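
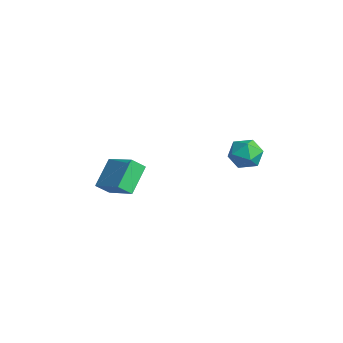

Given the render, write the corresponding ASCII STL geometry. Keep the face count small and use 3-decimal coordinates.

solid 
facet normal -0.955 -0.292 0.054
outer loop
vertex 2.876 1.496 2.358
vertex 3.133 0.63 2.216
vertex 3.081 0.958 3.069
endloop
endfacet
facet normal -0.842 0.285 0.459
outer loop
vertex 2.876 1.496 2.358
vertex 3.081 0.958 3.069
vertex 3.368 1.827 3.055
endloop
endfacet
facet normal -0.593 0.804 0.037
outer loop
vertex 2.876 1.496 2.358
vertex 3.368 1.827 3.055
vertex 3.596 2.035 2.194
endloop
endfacet
facet normal -0.553 0.548 -0.627
outer loop
vertex 2.876 1.496 2.358
vertex 3.596 2.035 2.194
vertex 3.451 1.296 1.676
endloop
endfacet
facet normal -0.776 -0.129 -0.617
outer loop
vertex 2.876 1.496 2.358
vertex 3.451 1.296 1.676
vertex 3.133 0.63 2.216
endloop
endfacet
facet normal -0.333 0.125 0.934
outer loop
vertex 3.368 1.827 3.055
vertex 3.081 0.958 3.069
vertex 3.929 1.164 3.344
endloop
endfacet
facet normal -0.517 -0.809 0.280
outer loop
vertex 3.081 0.958 3.069
vertex 3.133 0.63 2.216
vertex 3.784 0.425 2.826
endloop
endfacet
facet normal -0.228 -0.545 -0.807
outer loop
vertex 3.133 0.63 2.216
vertex 3.451 1.296 1.676
vertex 4.012 0.633 1.965
endloop
endfacet
facet normal 0.133 0.551 -0.824
outer loop
vertex 3.451 1.296 1.676
vertex 3.596 2.035 2.194
vertex 4.299 1.502 1.951
endloop
endfacet
facet normal 0.068 0.965 0.251
outer loop
vertex 3.596 2.035 2.194
vertex 3.368 1.827 3.055
vertex 4.247 1.83 2.804
endloop
endfacet
facet normal 0.553 -0.548 0.627
outer loop
vertex 4.504 0.964 2.662
vertex 3.929 1.164 3.344
vertex 3.784 0.425 2.826
endloop
endfacet
facet normal 0.593 -0.804 -0.037
outer loop
vertex 4.504 0.964 2.662
vertex 3.784 0.425 2.826
vertex 4.012 0.633 1.965
endloop
endfacet
facet normal 0.842 -0.285 -0.459
outer loop
vertex 4.504 0.964 2.662
vertex 4.012 0.633 1.965
vertex 4.299 1.502 1.951
endloop
endfacet
facet normal 0.955 0.292 -0.054
outer loop
vertex 4.504 0.964 2.662
vertex 4.299 1.502 1.951
vertex 4.247 1.83 2.804
endloop
endfacet
facet normal 0.776 0.129 0.617
outer loop
vertex 4.504 0.964 2.662
vertex 4.247 1.83 2.804
vertex 3.929 1.164 3.344
endloop
endfacet
facet normal -0.133 -0.551 0.824
outer loop
vertex 3.784 0.425 2.826
vertex 3.929 1.164 3.344
vertex 3.081 0.958 3.069
endloop
endfacet
facet normal -0.068 -0.965 -0.251
outer loop
vertex 4.012 0.633 1.965
vertex 3.784 0.425 2.826
vertex 3.133 0.63 2.216
endloop
endfacet
facet normal 0.333 -0.125 -0.934
outer loop
vertex 4.299 1.502 1.951
vertex 4.012 0.633 1.965
vertex 3.451 1.296 1.676
endloop
endfacet
facet normal 0.517 0.809 -0.280
outer loop
vertex 4.247 1.83 2.804
vertex 4.299 1.502 1.951
vertex 3.596 2.035 2.194
endloop
endfacet
facet normal 0.228 0.545 0.807
outer loop
vertex 3.929 1.164 3.344
vertex 4.247 1.83 2.804
vertex 3.368 1.827 3.055
endloop
endfacet
facet normal -0.435 0.678 0.592
outer loop
vertex -1.704 -1.669 -0.101
vertex -1.529 -1.001 -0.738
vertex -3.333 -2.012 -0.906
endloop
endfacet
facet normal -0.185 -0.711 0.678
outer loop
vertex -2.571 -3.199 -1.942
vertex -1.704 -1.669 -0.101
vertex -3.333 -2.012 -0.906
endloop
endfacet
facet normal -0.435 0.679 0.592
outer loop
vertex -3.333 -2.012 -0.906
vertex -1.529 -1.001 -0.738
vertex -3.159 -1.344 -1.544
endloop
endfacet
facet normal -0.881 -0.186 -0.435
outer loop
vertex -3.159 -1.344 -1.544
vertex -2.571 -3.199 -1.942
vertex -3.333 -2.012 -0.906
endloop
endfacet
facet normal 0.881 0.185 0.436
outer loop
vertex -1.704 -1.669 -0.101
vertex -0.767 -2.188 -1.774
vertex -1.529 -1.001 -0.738
endloop
endfacet
facet normal -0.186 -0.711 0.678
outer loop
vertex -0.941 -2.856 -1.136
vertex -1.704 -1.669 -0.101
vertex -2.571 -3.199 -1.942
endloop
endfacet
facet normal 0.881 0.186 0.435
outer loop
vertex -0.941 -2.856 -1.136
vertex -0.767 -2.188 -1.774
vertex -1.704 -1.669 -0.101
endloop
endfacet
facet normal 0.186 0.711 -0.678
outer loop
vertex -1.529 -1.001 -0.738
vertex -0.767 -2.188 -1.774
vertex -3.159 -1.344 -1.544
endloop
endfacet
facet normal -0.880 -0.185 -0.436
outer loop
vertex -2.396 -2.531 -2.579
vertex -2.571 -3.199 -1.942
vertex -3.159 -1.344 -1.544
endloop
endfacet
facet normal 0.186 0.711 -0.678
outer loop
vertex -3.159 -1.344 -1.544
vertex -0.767 -2.188 -1.774
vertex -2.396 -2.531 -2.579
endloop
endfacet
facet normal 0.435 -0.678 -0.592
outer loop
vertex -2.396 -2.531 -2.579
vertex -0.941 -2.856 -1.136
vertex -2.571 -3.199 -1.942
endloop
endfacet
facet normal 0.435 -0.679 -0.592
outer loop
vertex -0.767 -2.188 -1.774
vertex -0.941 -2.856 -1.136
vertex -2.396 -2.531 -2.579
endloop
endfacet

endsolid


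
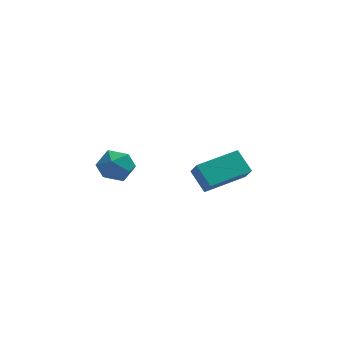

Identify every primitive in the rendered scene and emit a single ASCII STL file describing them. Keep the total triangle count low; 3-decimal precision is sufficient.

solid 
facet normal -0.896 -0.435 -0.089
outer loop
vertex 2.29 2.277 -2.993
vertex 2.108 2.8 -3.715
vertex 2.758 1.459 -3.703
endloop
endfacet
facet normal 0.199 -0.575 0.794
outer loop
vertex 4.532 2.32 -3.525
vertex 2.29 2.277 -2.993
vertex 2.758 1.459 -3.703
endloop
endfacet
facet normal -0.896 -0.435 -0.089
outer loop
vertex 2.758 1.459 -3.703
vertex 2.108 2.8 -3.715
vertex 2.576 1.982 -4.425
endloop
endfacet
facet normal 0.397 -0.693 -0.602
outer loop
vertex 2.576 1.982 -4.425
vertex 4.532 2.32 -3.525
vertex 2.758 1.459 -3.703
endloop
endfacet
facet normal -0.397 0.693 0.602
outer loop
vertex 2.29 2.277 -2.993
vertex 3.882 3.661 -3.537
vertex 2.108 2.8 -3.715
endloop
endfacet
facet normal 0.199 -0.575 0.794
outer loop
vertex 4.064 3.138 -2.815
vertex 2.29 2.277 -2.993
vertex 4.532 2.32 -3.525
endloop
endfacet
facet normal -0.397 0.693 0.602
outer loop
vertex 4.064 3.138 -2.815
vertex 3.882 3.661 -3.537
vertex 2.29 2.277 -2.993
endloop
endfacet
facet normal -0.199 0.575 -0.794
outer loop
vertex 2.108 2.8 -3.715
vertex 3.882 3.661 -3.537
vertex 2.576 1.982 -4.425
endloop
endfacet
facet normal 0.397 -0.693 -0.602
outer loop
vertex 4.35 2.843 -4.247
vertex 4.532 2.32 -3.525
vertex 2.576 1.982 -4.425
endloop
endfacet
facet normal -0.199 0.575 -0.794
outer loop
vertex 2.576 1.982 -4.425
vertex 3.882 3.661 -3.537
vertex 4.35 2.843 -4.247
endloop
endfacet
facet normal 0.896 0.435 0.089
outer loop
vertex 4.35 2.843 -4.247
vertex 4.064 3.138 -2.815
vertex 4.532 2.32 -3.525
endloop
endfacet
facet normal 0.896 0.435 0.089
outer loop
vertex 3.882 3.661 -3.537
vertex 4.064 3.138 -2.815
vertex 4.35 2.843 -4.247
endloop
endfacet
facet normal -0.208 0.885 0.416
outer loop
vertex -1.66 -1.324 0.138
vertex -1.478 -1.624 0.868
vertex -0.902 -1.277 0.417
endloop
endfacet
facet normal 0.032 0.968 -0.251
outer loop
vertex -1.66 -1.324 0.138
vertex -0.902 -1.277 0.417
vertex -1.038 -1.473 -0.357
endloop
endfacet
facet normal -0.401 0.606 -0.687
outer loop
vertex -1.66 -1.324 0.138
vertex -1.038 -1.473 -0.357
vertex -1.698 -1.941 -0.384
endloop
endfacet
facet normal -0.909 0.301 -0.290
outer loop
vertex -1.66 -1.324 0.138
vertex -1.698 -1.941 -0.384
vertex -1.97 -2.034 0.373
endloop
endfacet
facet normal -0.789 0.474 0.391
outer loop
vertex -1.66 -1.324 0.138
vertex -1.97 -2.034 0.373
vertex -1.478 -1.624 0.868
endloop
endfacet
facet normal 0.681 0.672 -0.290
outer loop
vertex -1.038 -1.473 -0.357
vertex -0.902 -1.277 0.417
vertex -0.47 -1.866 0.067
endloop
endfacet
facet normal 0.293 0.540 0.789
outer loop
vertex -0.902 -1.277 0.417
vertex -1.478 -1.624 0.868
vertex -0.742 -1.959 0.824
endloop
endfacet
facet normal -0.649 -0.128 0.750
outer loop
vertex -1.478 -1.624 0.868
vertex -1.97 -2.034 0.373
vertex -1.402 -2.427 0.797
endloop
endfacet
facet normal -0.842 -0.408 -0.353
outer loop
vertex -1.97 -2.034 0.373
vertex -1.698 -1.941 -0.384
vertex -1.538 -2.623 0.023
endloop
endfacet
facet normal -0.020 0.086 -0.996
outer loop
vertex -1.698 -1.941 -0.384
vertex -1.038 -1.473 -0.357
vertex -0.962 -2.276 -0.428
endloop
endfacet
facet normal 0.909 -0.301 0.290
outer loop
vertex -0.78 -2.576 0.302
vertex -0.47 -1.866 0.067
vertex -0.742 -1.959 0.824
endloop
endfacet
facet normal 0.401 -0.606 0.687
outer loop
vertex -0.78 -2.576 0.302
vertex -0.742 -1.959 0.824
vertex -1.402 -2.427 0.797
endloop
endfacet
facet normal -0.032 -0.968 0.251
outer loop
vertex -0.78 -2.576 0.302
vertex -1.402 -2.427 0.797
vertex -1.538 -2.623 0.023
endloop
endfacet
facet normal 0.208 -0.885 -0.416
outer loop
vertex -0.78 -2.576 0.302
vertex -1.538 -2.623 0.023
vertex -0.962 -2.276 -0.428
endloop
endfacet
facet normal 0.789 -0.474 -0.391
outer loop
vertex -0.78 -2.576 0.302
vertex -0.962 -2.276 -0.428
vertex -0.47 -1.866 0.067
endloop
endfacet
facet normal 0.842 0.408 0.353
outer loop
vertex -0.742 -1.959 0.824
vertex -0.47 -1.866 0.067
vertex -0.902 -1.277 0.417
endloop
endfacet
facet normal 0.020 -0.086 0.996
outer loop
vertex -1.402 -2.427 0.797
vertex -0.742 -1.959 0.824
vertex -1.478 -1.624 0.868
endloop
endfacet
facet normal -0.681 -0.672 0.290
outer loop
vertex -1.538 -2.623 0.023
vertex -1.402 -2.427 0.797
vertex -1.97 -2.034 0.373
endloop
endfacet
facet normal -0.293 -0.540 -0.789
outer loop
vertex -0.962 -2.276 -0.428
vertex -1.538 -2.623 0.023
vertex -1.698 -1.941 -0.384
endloop
endfacet
facet normal 0.649 0.128 -0.750
outer loop
vertex -0.47 -1.866 0.067
vertex -0.962 -2.276 -0.428
vertex -1.038 -1.473 -0.357
endloop
endfacet

endsolid


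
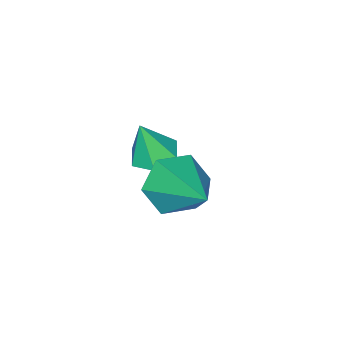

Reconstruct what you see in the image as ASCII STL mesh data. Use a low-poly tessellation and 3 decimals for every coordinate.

solid 
facet normal -0.201 0.204 -0.958
outer loop
vertex -2.069 1.095 0.127
vertex -2.492 0.744 0.141
vertex -2.57 1.273 0.27
endloop
endfacet
facet normal 0.414 0.751 0.515
outer loop
vertex -2.069 1.095 0.127
vertex -2.57 1.273 0.27
vertex -2.288 0.536 1.119
endloop
endfacet
facet normal -0.199 0.204 -0.958
outer loop
vertex -2.57 1.273 0.27
vertex -2.492 0.744 0.141
vertex -2.993 0.921 0.283
endloop
endfacet
facet normal -0.467 0.585 0.663
outer loop
vertex -2.57 1.273 0.27
vertex -2.993 0.921 0.283
vertex -2.288 0.536 1.119
endloop
endfacet
facet normal -0.200 0.202 -0.959
outer loop
vertex -2.993 0.921 0.283
vertex -2.492 0.744 0.141
vertex -2.915 0.392 0.155
endloop
endfacet
facet normal -0.794 -0.251 0.554
outer loop
vertex -2.993 0.921 0.283
vertex -2.915 0.392 0.155
vertex -2.288 0.536 1.119
endloop
endfacet
facet normal -0.200 0.202 -0.959
outer loop
vertex -2.915 0.392 0.155
vertex -2.492 0.744 0.141
vertex -2.414 0.214 0.013
endloop
endfacet
facet normal -0.244 -0.923 0.297
outer loop
vertex -2.915 0.392 0.155
vertex -2.414 0.214 0.013
vertex -2.288 0.536 1.119
endloop
endfacet
facet normal -0.200 0.202 -0.959
outer loop
vertex -2.414 0.214 0.013
vertex -2.492 0.744 0.141
vertex -1.991 0.566 -0.001
endloop
endfacet
facet normal 0.635 -0.758 0.148
outer loop
vertex -2.414 0.214 0.013
vertex -1.991 0.566 -0.001
vertex -2.288 0.536 1.119
endloop
endfacet
facet normal -0.200 0.203 -0.959
outer loop
vertex -1.991 0.566 -0.001
vertex -2.492 0.744 0.141
vertex -2.069 1.095 0.127
endloop
endfacet
facet normal 0.963 0.080 0.257
outer loop
vertex -1.991 0.566 -0.001
vertex -2.069 1.095 0.127
vertex -2.288 0.536 1.119
endloop
endfacet
facet normal -0.358 -0.779 -0.516
outer loop
vertex -0.645 1.952 1.288
vertex -1.264 2.304 1.186
vertex -0.728 2.373 0.71
endloop
endfacet
facet normal 0.993 0.082 -0.083
outer loop
vertex -0.645 1.952 1.288
vertex -0.728 2.373 0.71
vertex -0.716 3.496 1.974
endloop
endfacet
facet normal -0.358 -0.778 -0.516
outer loop
vertex -0.728 2.373 0.71
vertex -1.264 2.304 1.186
vertex -1.347 2.726 0.607
endloop
endfacet
facet normal 0.472 0.657 -0.588
outer loop
vertex -0.728 2.373 0.71
vertex -1.347 2.726 0.607
vertex -0.716 3.496 1.974
endloop
endfacet
facet normal -0.358 -0.778 -0.516
outer loop
vertex -1.347 2.726 0.607
vertex -1.264 2.304 1.186
vertex -1.883 2.657 1.083
endloop
endfacet
facet normal -0.387 0.868 -0.310
outer loop
vertex -1.347 2.726 0.607
vertex -1.883 2.657 1.083
vertex -0.716 3.496 1.974
endloop
endfacet
facet normal -0.358 -0.778 -0.516
outer loop
vertex -1.883 2.657 1.083
vertex -1.264 2.304 1.186
vertex -1.8 2.236 1.661
endloop
endfacet
facet normal -0.723 0.505 0.472
outer loop
vertex -1.883 2.657 1.083
vertex -1.8 2.236 1.661
vertex -0.716 3.496 1.974
endloop
endfacet
facet normal -0.358 -0.778 -0.516
outer loop
vertex -1.8 2.236 1.661
vertex -1.264 2.304 1.186
vertex -1.181 1.883 1.764
endloop
endfacet
facet normal -0.202 -0.069 0.977
outer loop
vertex -1.8 2.236 1.661
vertex -1.181 1.883 1.764
vertex -0.716 3.496 1.974
endloop
endfacet
facet normal -0.358 -0.779 -0.516
outer loop
vertex -1.181 1.883 1.764
vertex -1.264 2.304 1.186
vertex -0.645 1.952 1.288
endloop
endfacet
facet normal 0.657 -0.281 0.699
outer loop
vertex -1.181 1.883 1.764
vertex -0.645 1.952 1.288
vertex -0.716 3.496 1.974
endloop
endfacet

endsolid


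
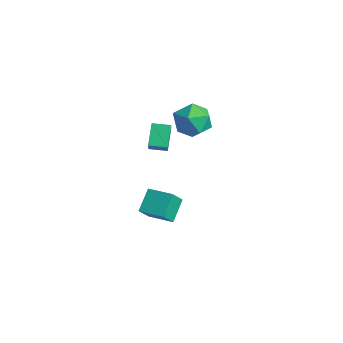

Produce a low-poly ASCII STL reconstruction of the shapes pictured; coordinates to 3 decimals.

solid 
facet normal -0.551 0.489 0.676
outer loop
vertex -2.582 -3.164 3.526
vertex -2.002 -2.392 3.441
vertex -3.367 -2.683 2.539
endloop
endfacet
facet normal -0.599 -0.796 0.088
outer loop
vertex -2.618 -3.348 1.619
vertex -2.582 -3.164 3.526
vertex -3.367 -2.683 2.539
endloop
endfacet
facet normal -0.551 0.489 0.676
outer loop
vertex -3.367 -2.683 2.539
vertex -2.002 -2.392 3.441
vertex -2.787 -1.911 2.454
endloop
endfacet
facet normal -0.582 0.356 -0.731
outer loop
vertex -2.787 -1.911 2.454
vertex -2.618 -3.348 1.619
vertex -3.367 -2.683 2.539
endloop
endfacet
facet normal 0.582 -0.356 0.731
outer loop
vertex -2.582 -3.164 3.526
vertex -1.253 -3.057 2.521
vertex -2.002 -2.392 3.441
endloop
endfacet
facet normal -0.599 -0.796 0.088
outer loop
vertex -1.833 -3.829 2.606
vertex -2.582 -3.164 3.526
vertex -2.618 -3.348 1.619
endloop
endfacet
facet normal 0.582 -0.356 0.731
outer loop
vertex -1.833 -3.829 2.606
vertex -1.253 -3.057 2.521
vertex -2.582 -3.164 3.526
endloop
endfacet
facet normal 0.599 0.796 -0.088
outer loop
vertex -2.002 -2.392 3.441
vertex -1.253 -3.057 2.521
vertex -2.787 -1.911 2.454
endloop
endfacet
facet normal -0.582 0.356 -0.731
outer loop
vertex -2.038 -2.576 1.534
vertex -2.618 -3.348 1.619
vertex -2.787 -1.911 2.454
endloop
endfacet
facet normal 0.599 0.796 -0.088
outer loop
vertex -2.787 -1.911 2.454
vertex -1.253 -3.057 2.521
vertex -2.038 -2.576 1.534
endloop
endfacet
facet normal 0.551 -0.489 -0.676
outer loop
vertex -2.038 -2.576 1.534
vertex -1.833 -3.829 2.606
vertex -2.618 -3.348 1.619
endloop
endfacet
facet normal 0.551 -0.489 -0.676
outer loop
vertex -1.253 -3.057 2.521
vertex -1.833 -3.829 2.606
vertex -2.038 -2.576 1.534
endloop
endfacet
facet normal -0.874 -0.476 -0.098
outer loop
vertex -3.631 -3.362 -3.998
vertex -4.261 -2.4 -3.051
vertex -3.954 -2.556 -5.032
endloop
endfacet
facet normal 0.424 -0.645 -0.636
outer loop
vertex -2.679 -1.86 -4.889
vertex -3.631 -3.362 -3.998
vertex -3.954 -2.556 -5.032
endloop
endfacet
facet normal -0.874 -0.477 -0.098
outer loop
vertex -3.954 -2.556 -5.032
vertex -4.261 -2.4 -3.051
vertex -4.585 -1.594 -4.085
endloop
endfacet
facet normal -0.240 0.597 -0.766
outer loop
vertex -4.585 -1.594 -4.085
vertex -2.679 -1.86 -4.889
vertex -3.954 -2.556 -5.032
endloop
endfacet
facet normal 0.240 -0.597 0.766
outer loop
vertex -3.631 -3.362 -3.998
vertex -2.986 -1.704 -2.908
vertex -4.261 -2.4 -3.051
endloop
endfacet
facet normal 0.423 -0.645 -0.636
outer loop
vertex -2.355 -2.666 -3.855
vertex -3.631 -3.362 -3.998
vertex -2.679 -1.86 -4.889
endloop
endfacet
facet normal 0.240 -0.597 0.766
outer loop
vertex -2.355 -2.666 -3.855
vertex -2.986 -1.704 -2.908
vertex -3.631 -3.362 -3.998
endloop
endfacet
facet normal -0.424 0.645 0.636
outer loop
vertex -4.261 -2.4 -3.051
vertex -2.986 -1.704 -2.908
vertex -4.585 -1.594 -4.085
endloop
endfacet
facet normal -0.240 0.597 -0.766
outer loop
vertex -3.309 -0.898 -3.942
vertex -2.679 -1.86 -4.889
vertex -4.585 -1.594 -4.085
endloop
endfacet
facet normal -0.423 0.646 0.636
outer loop
vertex -4.585 -1.594 -4.085
vertex -2.986 -1.704 -2.908
vertex -3.309 -0.898 -3.942
endloop
endfacet
facet normal 0.874 0.476 0.097
outer loop
vertex -3.309 -0.898 -3.942
vertex -2.355 -2.666 -3.855
vertex -2.679 -1.86 -4.889
endloop
endfacet
facet normal 0.874 0.476 0.098
outer loop
vertex -2.986 -1.704 -2.908
vertex -2.355 -2.666 -3.855
vertex -3.309 -0.898 -3.942
endloop
endfacet
facet normal -0.591 0.536 0.602
outer loop
vertex -3.602 0.761 2.41
vertex -4.425 -0.064 2.337
vertex -3.617 -0.118 3.178
endloop
endfacet
facet normal 0.098 0.654 0.750
outer loop
vertex -3.602 0.761 2.41
vertex -3.617 -0.118 3.178
vertex -2.604 0.247 2.728
endloop
endfacet
facet normal 0.412 0.897 0.158
outer loop
vertex -3.602 0.761 2.41
vertex -2.604 0.247 2.728
vertex -2.785 0.527 1.61
endloop
endfacet
facet normal -0.082 0.931 -0.356
outer loop
vertex -3.602 0.761 2.41
vertex -2.785 0.527 1.61
vertex -3.911 0.335 1.368
endloop
endfacet
facet normal -0.702 0.708 -0.081
outer loop
vertex -3.602 0.761 2.41
vertex -3.911 0.335 1.368
vertex -4.425 -0.064 2.337
endloop
endfacet
facet normal 0.397 0.028 0.917
outer loop
vertex -2.604 0.247 2.728
vertex -3.617 -0.118 3.178
vertex -2.809 -0.895 2.852
endloop
endfacet
facet normal -0.717 -0.162 0.678
outer loop
vertex -3.617 -0.118 3.178
vertex -4.425 -0.064 2.337
vertex -3.935 -1.087 2.61
endloop
endfacet
facet normal -0.896 0.114 -0.428
outer loop
vertex -4.425 -0.064 2.337
vertex -3.911 0.335 1.368
vertex -4.116 -0.807 1.492
endloop
endfacet
facet normal 0.106 0.477 -0.873
outer loop
vertex -3.911 0.335 1.368
vertex -2.785 0.527 1.61
vertex -3.103 -0.442 1.042
endloop
endfacet
facet normal 0.905 0.423 -0.041
outer loop
vertex -2.785 0.527 1.61
vertex -2.604 0.247 2.728
vertex -2.295 -0.496 1.883
endloop
endfacet
facet normal 0.082 -0.931 0.356
outer loop
vertex -3.118 -1.321 1.81
vertex -2.809 -0.895 2.852
vertex -3.935 -1.087 2.61
endloop
endfacet
facet normal -0.412 -0.897 -0.158
outer loop
vertex -3.118 -1.321 1.81
vertex -3.935 -1.087 2.61
vertex -4.116 -0.807 1.492
endloop
endfacet
facet normal -0.098 -0.654 -0.750
outer loop
vertex -3.118 -1.321 1.81
vertex -4.116 -0.807 1.492
vertex -3.103 -0.442 1.042
endloop
endfacet
facet normal 0.591 -0.536 -0.602
outer loop
vertex -3.118 -1.321 1.81
vertex -3.103 -0.442 1.042
vertex -2.295 -0.496 1.883
endloop
endfacet
facet normal 0.702 -0.708 0.081
outer loop
vertex -3.118 -1.321 1.81
vertex -2.295 -0.496 1.883
vertex -2.809 -0.895 2.852
endloop
endfacet
facet normal -0.106 -0.477 0.873
outer loop
vertex -3.935 -1.087 2.61
vertex -2.809 -0.895 2.852
vertex -3.617 -0.118 3.178
endloop
endfacet
facet normal -0.905 -0.423 0.041
outer loop
vertex -4.116 -0.807 1.492
vertex -3.935 -1.087 2.61
vertex -4.425 -0.064 2.337
endloop
endfacet
facet normal -0.397 -0.028 -0.917
outer loop
vertex -3.103 -0.442 1.042
vertex -4.116 -0.807 1.492
vertex -3.911 0.335 1.368
endloop
endfacet
facet normal 0.717 0.162 -0.678
outer loop
vertex -2.295 -0.496 1.883
vertex -3.103 -0.442 1.042
vertex -2.785 0.527 1.61
endloop
endfacet
facet normal 0.896 -0.114 0.428
outer loop
vertex -2.809 -0.895 2.852
vertex -2.295 -0.496 1.883
vertex -2.604 0.247 2.728
endloop
endfacet

endsolid


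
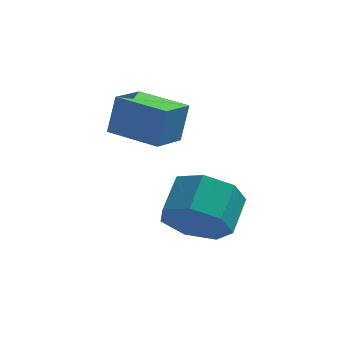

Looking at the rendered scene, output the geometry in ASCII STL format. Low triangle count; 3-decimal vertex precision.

solid 
facet normal -0.202 -0.843 -0.498
outer loop
vertex 2.981 -1.079 -2.775
vertex 2.477 -1.414 -2.004
vertex 2.152 -0.887 -2.764
endloop
endfacet
facet normal 0.102 0.489 -0.867
outer loop
vertex 2.981 -1.079 -2.775
vertex 2.152 -0.887 -2.764
vertex 3.226 -0.05 -2.166
endloop
endfacet
facet normal 0.101 0.489 -0.866
outer loop
vertex 3.226 -0.05 -2.166
vertex 2.152 -0.887 -2.764
vertex 2.398 0.141 -2.155
endloop
endfacet
facet normal 0.201 0.843 0.499
outer loop
vertex 3.226 -0.05 -2.166
vertex 2.398 0.141 -2.155
vertex 2.723 -0.386 -1.396
endloop
endfacet
facet normal -0.201 -0.843 -0.499
outer loop
vertex 2.152 -0.887 -2.764
vertex 2.477 -1.414 -2.004
vertex 1.569 -1.093 -2.181
endloop
endfacet
facet normal -0.699 0.481 -0.529
outer loop
vertex 2.152 -0.887 -2.764
vertex 1.569 -1.093 -2.181
vertex 2.398 0.141 -2.155
endloop
endfacet
facet normal -0.698 0.480 -0.531
outer loop
vertex 2.398 0.141 -2.155
vertex 1.569 -1.093 -2.181
vertex 1.814 -0.064 -1.572
endloop
endfacet
facet normal 0.202 0.843 0.499
outer loop
vertex 2.398 0.141 -2.155
vertex 1.814 -0.064 -1.572
vertex 2.723 -0.386 -1.396
endloop
endfacet
facet normal -0.201 -0.843 -0.499
outer loop
vertex 1.569 -1.093 -2.181
vertex 2.477 -1.414 -2.004
vertex 1.669 -1.541 -1.465
endloop
endfacet
facet normal -0.973 0.110 0.205
outer loop
vertex 1.569 -1.093 -2.181
vertex 1.669 -1.541 -1.465
vertex 1.814 -0.064 -1.572
endloop
endfacet
facet normal -0.973 0.110 0.205
outer loop
vertex 1.814 -0.064 -1.572
vertex 1.669 -1.541 -1.465
vertex 1.914 -0.512 -0.856
endloop
endfacet
facet normal 0.202 0.843 0.499
outer loop
vertex 1.814 -0.064 -1.572
vertex 1.914 -0.512 -0.856
vertex 2.723 -0.386 -1.396
endloop
endfacet
facet normal -0.200 -0.843 -0.499
outer loop
vertex 1.669 -1.541 -1.465
vertex 2.477 -1.414 -2.004
vertex 2.378 -1.893 -1.155
endloop
endfacet
facet normal -0.514 -0.343 0.786
outer loop
vertex 1.669 -1.541 -1.465
vertex 2.378 -1.893 -1.155
vertex 1.914 -0.512 -0.856
endloop
endfacet
facet normal -0.514 -0.343 0.786
outer loop
vertex 1.914 -0.512 -0.856
vertex 2.378 -1.893 -1.155
vertex 2.623 -0.864 -0.546
endloop
endfacet
facet normal 0.201 0.844 0.498
outer loop
vertex 1.914 -0.512 -0.856
vertex 2.623 -0.864 -0.546
vertex 2.723 -0.386 -1.396
endloop
endfacet
facet normal -0.201 -0.843 -0.499
outer loop
vertex 2.378 -1.893 -1.155
vertex 2.477 -1.414 -2.004
vertex 3.162 -1.885 -1.485
endloop
endfacet
facet normal 0.332 -0.538 0.775
outer loop
vertex 2.378 -1.893 -1.155
vertex 3.162 -1.885 -1.485
vertex 2.623 -0.864 -0.546
endloop
endfacet
facet normal 0.332 -0.538 0.775
outer loop
vertex 2.623 -0.864 -0.546
vertex 3.162 -1.885 -1.485
vertex 3.407 -0.856 -0.876
endloop
endfacet
facet normal 0.201 0.844 0.498
outer loop
vertex 2.623 -0.864 -0.546
vertex 3.407 -0.856 -0.876
vertex 2.723 -0.386 -1.396
endloop
endfacet
facet normal -0.202 -0.843 -0.498
outer loop
vertex 3.162 -1.885 -1.485
vertex 2.477 -1.414 -2.004
vertex 3.43 -1.523 -2.206
endloop
endfacet
facet normal 0.927 -0.328 0.180
outer loop
vertex 3.162 -1.885 -1.485
vertex 3.43 -1.523 -2.206
vertex 3.407 -0.856 -0.876
endloop
endfacet
facet normal 0.927 -0.329 0.181
outer loop
vertex 3.407 -0.856 -0.876
vertex 3.43 -1.523 -2.206
vertex 3.676 -0.494 -1.597
endloop
endfacet
facet normal 0.201 0.843 0.498
outer loop
vertex 3.407 -0.856 -0.876
vertex 3.676 -0.494 -1.597
vertex 2.723 -0.386 -1.396
endloop
endfacet
facet normal -0.202 -0.843 -0.498
outer loop
vertex 3.43 -1.523 -2.206
vertex 2.477 -1.414 -2.004
vertex 2.981 -1.079 -2.775
endloop
endfacet
facet normal 0.825 0.129 -0.551
outer loop
vertex 3.43 -1.523 -2.206
vertex 2.981 -1.079 -2.775
vertex 3.676 -0.494 -1.597
endloop
endfacet
facet normal 0.824 0.130 -0.551
outer loop
vertex 3.676 -0.494 -1.597
vertex 2.981 -1.079 -2.775
vertex 3.226 -0.05 -2.166
endloop
endfacet
facet normal 0.201 0.843 0.499
outer loop
vertex 3.676 -0.494 -1.597
vertex 3.226 -0.05 -2.166
vertex 2.723 -0.386 -1.396
endloop
endfacet
facet normal -0.894 0.445 0.053
outer loop
vertex 0.263 0.357 1.475
vertex 0.743 1.357 1.173
vertex 0.069 0.104 0.328
endloop
endfacet
facet normal -0.418 -0.870 0.263
outer loop
vertex 1.437 -0.577 0.247
vertex 0.263 0.357 1.475
vertex 0.069 0.104 0.328
endloop
endfacet
facet normal -0.894 0.445 0.053
outer loop
vertex 0.069 0.104 0.328
vertex 0.743 1.357 1.173
vertex 0.549 1.104 0.026
endloop
endfacet
facet normal -0.163 -0.213 -0.963
outer loop
vertex 0.549 1.104 0.026
vertex 1.437 -0.577 0.247
vertex 0.069 0.104 0.328
endloop
endfacet
facet normal 0.163 0.213 0.963
outer loop
vertex 0.263 0.357 1.475
vertex 2.111 0.676 1.092
vertex 0.743 1.357 1.173
endloop
endfacet
facet normal -0.418 -0.870 0.263
outer loop
vertex 1.631 -0.324 1.394
vertex 0.263 0.357 1.475
vertex 1.437 -0.577 0.247
endloop
endfacet
facet normal 0.163 0.213 0.963
outer loop
vertex 1.631 -0.324 1.394
vertex 2.111 0.676 1.092
vertex 0.263 0.357 1.475
endloop
endfacet
facet normal 0.418 0.870 -0.263
outer loop
vertex 0.743 1.357 1.173
vertex 2.111 0.676 1.092
vertex 0.549 1.104 0.026
endloop
endfacet
facet normal -0.163 -0.213 -0.963
outer loop
vertex 1.917 0.423 -0.055
vertex 1.437 -0.577 0.247
vertex 0.549 1.104 0.026
endloop
endfacet
facet normal 0.418 0.870 -0.263
outer loop
vertex 0.549 1.104 0.026
vertex 2.111 0.676 1.092
vertex 1.917 0.423 -0.055
endloop
endfacet
facet normal 0.894 -0.445 -0.053
outer loop
vertex 1.917 0.423 -0.055
vertex 1.631 -0.324 1.394
vertex 1.437 -0.577 0.247
endloop
endfacet
facet normal 0.894 -0.445 -0.053
outer loop
vertex 2.111 0.676 1.092
vertex 1.631 -0.324 1.394
vertex 1.917 0.423 -0.055
endloop
endfacet

endsolid


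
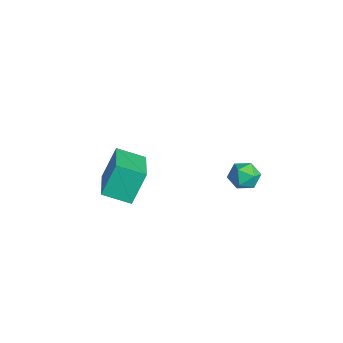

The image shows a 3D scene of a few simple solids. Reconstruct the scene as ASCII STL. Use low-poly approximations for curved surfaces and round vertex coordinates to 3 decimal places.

solid 
facet normal -0.776 0.285 -0.563
outer loop
vertex -2.852 4.205 0.966
vertex -3.213 3.67 1.193
vertex -3.237 4.266 1.528
endloop
endfacet
facet normal -0.389 0.849 -0.359
outer loop
vertex -2.852 4.205 0.966
vertex -3.237 4.266 1.528
vertex -2.613 4.544 1.509
endloop
endfacet
facet normal 0.278 0.755 -0.594
outer loop
vertex -2.852 4.205 0.966
vertex -2.613 4.544 1.509
vertex -2.203 4.121 1.163
endloop
endfacet
facet normal 0.304 0.132 -0.944
outer loop
vertex -2.852 4.205 0.966
vertex -2.203 4.121 1.163
vertex -2.574 3.581 0.968
endloop
endfacet
facet normal -0.347 -0.158 -0.924
outer loop
vertex -2.852 4.205 0.966
vertex -2.574 3.581 0.968
vertex -3.213 3.67 1.193
endloop
endfacet
facet normal -0.371 0.858 0.355
outer loop
vertex -2.613 4.544 1.509
vertex -3.237 4.266 1.528
vertex -2.826 4.219 2.072
endloop
endfacet
facet normal -0.998 -0.054 0.024
outer loop
vertex -3.237 4.266 1.528
vertex -3.213 3.67 1.193
vertex -3.197 3.679 1.877
endloop
endfacet
facet normal -0.304 -0.771 -0.560
outer loop
vertex -3.213 3.67 1.193
vertex -2.574 3.581 0.968
vertex -2.787 3.256 1.531
endloop
endfacet
facet normal 0.748 -0.301 -0.591
outer loop
vertex -2.574 3.581 0.968
vertex -2.203 4.121 1.163
vertex -2.163 3.534 1.512
endloop
endfacet
facet normal 0.707 0.707 -0.026
outer loop
vertex -2.203 4.121 1.163
vertex -2.613 4.544 1.509
vertex -2.187 4.13 1.847
endloop
endfacet
facet normal -0.304 -0.132 0.944
outer loop
vertex -2.548 3.595 2.074
vertex -2.826 4.219 2.072
vertex -3.197 3.679 1.877
endloop
endfacet
facet normal -0.278 -0.755 0.594
outer loop
vertex -2.548 3.595 2.074
vertex -3.197 3.679 1.877
vertex -2.787 3.256 1.531
endloop
endfacet
facet normal 0.389 -0.849 0.359
outer loop
vertex -2.548 3.595 2.074
vertex -2.787 3.256 1.531
vertex -2.163 3.534 1.512
endloop
endfacet
facet normal 0.776 -0.285 0.563
outer loop
vertex -2.548 3.595 2.074
vertex -2.163 3.534 1.512
vertex -2.187 4.13 1.847
endloop
endfacet
facet normal 0.347 0.158 0.924
outer loop
vertex -2.548 3.595 2.074
vertex -2.187 4.13 1.847
vertex -2.826 4.219 2.072
endloop
endfacet
facet normal -0.748 0.301 0.591
outer loop
vertex -3.197 3.679 1.877
vertex -2.826 4.219 2.072
vertex -3.237 4.266 1.528
endloop
endfacet
facet normal -0.707 -0.707 0.026
outer loop
vertex -2.787 3.256 1.531
vertex -3.197 3.679 1.877
vertex -3.213 3.67 1.193
endloop
endfacet
facet normal 0.371 -0.858 -0.355
outer loop
vertex -2.163 3.534 1.512
vertex -2.787 3.256 1.531
vertex -2.574 3.581 0.968
endloop
endfacet
facet normal 0.998 0.054 -0.024
outer loop
vertex -2.187 4.13 1.847
vertex -2.163 3.534 1.512
vertex -2.203 4.121 1.163
endloop
endfacet
facet normal 0.304 0.771 0.560
outer loop
vertex -2.826 4.219 2.072
vertex -2.187 4.13 1.847
vertex -2.613 4.544 1.509
endloop
endfacet
facet normal -0.909 0.248 -0.335
outer loop
vertex -4.64 -0.48 2.65
vertex -4.203 0.541 2.22
vertex -4.353 -1.133 1.387
endloop
endfacet
facet normal -0.367 -0.858 0.360
outer loop
vertex -2.417 -1.661 2.1
vertex -4.64 -0.48 2.65
vertex -4.353 -1.133 1.387
endloop
endfacet
facet normal -0.909 0.248 -0.335
outer loop
vertex -4.353 -1.133 1.387
vertex -4.203 0.541 2.22
vertex -3.917 -0.113 0.958
endloop
endfacet
facet normal 0.198 -0.451 -0.871
outer loop
vertex -3.917 -0.113 0.958
vertex -2.417 -1.661 2.1
vertex -4.353 -1.133 1.387
endloop
endfacet
facet normal -0.198 0.451 0.870
outer loop
vertex -4.64 -0.48 2.65
vertex -2.267 0.013 2.933
vertex -4.203 0.541 2.22
endloop
endfacet
facet normal -0.366 -0.858 0.361
outer loop
vertex -2.703 -1.007 3.362
vertex -4.64 -0.48 2.65
vertex -2.417 -1.661 2.1
endloop
endfacet
facet normal -0.197 0.451 0.871
outer loop
vertex -2.703 -1.007 3.362
vertex -2.267 0.013 2.933
vertex -4.64 -0.48 2.65
endloop
endfacet
facet normal 0.367 0.857 -0.361
outer loop
vertex -4.203 0.541 2.22
vertex -2.267 0.013 2.933
vertex -3.917 -0.113 0.958
endloop
endfacet
facet normal 0.197 -0.451 -0.870
outer loop
vertex -1.98 -0.64 1.67
vertex -2.417 -1.661 2.1
vertex -3.917 -0.113 0.958
endloop
endfacet
facet normal 0.366 0.858 -0.360
outer loop
vertex -3.917 -0.113 0.958
vertex -2.267 0.013 2.933
vertex -1.98 -0.64 1.67
endloop
endfacet
facet normal 0.909 -0.248 0.335
outer loop
vertex -1.98 -0.64 1.67
vertex -2.703 -1.007 3.362
vertex -2.417 -1.661 2.1
endloop
endfacet
facet normal 0.909 -0.248 0.335
outer loop
vertex -2.267 0.013 2.933
vertex -2.703 -1.007 3.362
vertex -1.98 -0.64 1.67
endloop
endfacet

endsolid


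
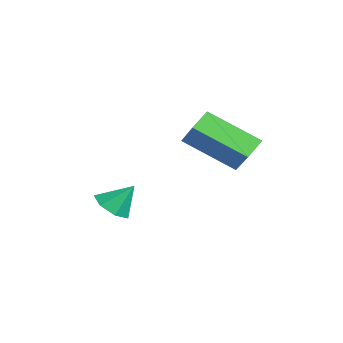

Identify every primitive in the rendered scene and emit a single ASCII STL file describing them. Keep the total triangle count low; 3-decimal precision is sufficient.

solid 
facet normal -0.427 -0.738 0.523
outer loop
vertex 0.892 -1.343 0.348
vertex 0.117 -1.471 -0.465
vertex 1.422 -1.942 -0.064
endloop
endfacet
facet normal 0.686 0.113 0.719
outer loop
vertex 2.263 -0.489 -1.095
vertex 0.892 -1.343 0.348
vertex 1.422 -1.942 -0.064
endloop
endfacet
facet normal -0.427 -0.737 0.524
outer loop
vertex 1.422 -1.942 -0.064
vertex 0.117 -1.471 -0.465
vertex 0.647 -2.07 -0.876
endloop
endfacet
facet normal 0.589 -0.666 -0.458
outer loop
vertex 0.647 -2.07 -0.876
vertex 2.263 -0.489 -1.095
vertex 1.422 -1.942 -0.064
endloop
endfacet
facet normal -0.590 0.666 0.457
outer loop
vertex 0.892 -1.343 0.348
vertex 0.958 -0.018 -1.496
vertex 0.117 -1.471 -0.465
endloop
endfacet
facet normal 0.686 0.114 0.719
outer loop
vertex 1.733 0.11 -0.684
vertex 0.892 -1.343 0.348
vertex 2.263 -0.489 -1.095
endloop
endfacet
facet normal -0.589 0.666 0.457
outer loop
vertex 1.733 0.11 -0.684
vertex 0.958 -0.018 -1.496
vertex 0.892 -1.343 0.348
endloop
endfacet
facet normal -0.686 -0.113 -0.719
outer loop
vertex 0.117 -1.471 -0.465
vertex 0.958 -0.018 -1.496
vertex 0.647 -2.07 -0.876
endloop
endfacet
facet normal 0.590 -0.666 -0.457
outer loop
vertex 1.488 -0.617 -1.908
vertex 2.263 -0.489 -1.095
vertex 0.647 -2.07 -0.876
endloop
endfacet
facet normal -0.686 -0.113 -0.718
outer loop
vertex 0.647 -2.07 -0.876
vertex 0.958 -0.018 -1.496
vertex 1.488 -0.617 -1.908
endloop
endfacet
facet normal 0.427 0.737 -0.523
outer loop
vertex 1.488 -0.617 -1.908
vertex 1.733 0.11 -0.684
vertex 2.263 -0.489 -1.095
endloop
endfacet
facet normal 0.427 0.738 -0.523
outer loop
vertex 0.958 -0.018 -1.496
vertex 1.733 0.11 -0.684
vertex 1.488 -0.617 -1.908
endloop
endfacet
facet normal -0.179 -0.594 -0.784
outer loop
vertex -0.822 -3.79 -4.442
vertex -1.53 -3.713 -4.339
vertex -1.089 -3.312 -4.743
endloop
endfacet
facet normal 0.857 0.513 0.055
outer loop
vertex -0.822 -3.79 -4.442
vertex -1.089 -3.312 -4.743
vertex -1.33 -3.047 -3.461
endloop
endfacet
facet normal -0.178 -0.594 -0.784
outer loop
vertex -1.089 -3.312 -4.743
vertex -1.53 -3.713 -4.339
vertex -1.689 -3.136 -4.74
endloop
endfacet
facet normal 0.278 0.950 -0.144
outer loop
vertex -1.089 -3.312 -4.743
vertex -1.689 -3.136 -4.74
vertex -1.33 -3.047 -3.461
endloop
endfacet
facet normal -0.179 -0.594 -0.784
outer loop
vertex -1.689 -3.136 -4.74
vertex -1.53 -3.713 -4.339
vertex -2.169 -3.394 -4.435
endloop
endfacet
facet normal -0.442 0.895 0.062
outer loop
vertex -1.689 -3.136 -4.74
vertex -2.169 -3.394 -4.435
vertex -1.33 -3.047 -3.461
endloop
endfacet
facet normal -0.178 -0.593 -0.785
outer loop
vertex -2.169 -3.394 -4.435
vertex -1.53 -3.713 -4.339
vertex -2.168 -3.893 -4.058
endloop
endfacet
facet normal -0.762 0.389 0.518
outer loop
vertex -2.169 -3.394 -4.435
vertex -2.168 -3.893 -4.058
vertex -1.33 -3.047 -3.461
endloop
endfacet
facet normal -0.177 -0.595 -0.784
outer loop
vertex -2.168 -3.893 -4.058
vertex -1.53 -3.713 -4.339
vertex -1.687 -4.255 -3.892
endloop
endfacet
facet normal -0.441 -0.183 0.879
outer loop
vertex -2.168 -3.893 -4.058
vertex -1.687 -4.255 -3.892
vertex -1.33 -3.047 -3.461
endloop
endfacet
facet normal -0.179 -0.594 -0.784
outer loop
vertex -1.687 -4.255 -3.892
vertex -1.53 -3.713 -4.339
vertex -1.088 -4.209 -4.064
endloop
endfacet
facet normal 0.281 -0.395 0.874
outer loop
vertex -1.687 -4.255 -3.892
vertex -1.088 -4.209 -4.064
vertex -1.33 -3.047 -3.461
endloop
endfacet
facet normal -0.179 -0.594 -0.784
outer loop
vertex -1.088 -4.209 -4.064
vertex -1.53 -3.713 -4.339
vertex -0.822 -3.79 -4.442
endloop
endfacet
facet normal 0.857 -0.085 0.508
outer loop
vertex -1.088 -4.209 -4.064
vertex -0.822 -3.79 -4.442
vertex -1.33 -3.047 -3.461
endloop
endfacet

endsolid


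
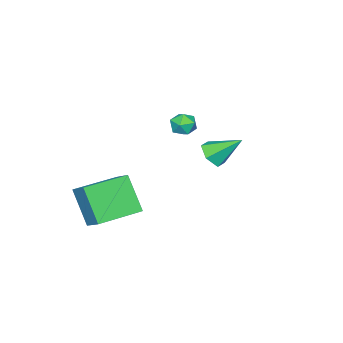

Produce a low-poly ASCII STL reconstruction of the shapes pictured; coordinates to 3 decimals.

solid 
facet normal -0.595 0.782 0.187
outer loop
vertex -3.726 -3.125 1.335
vertex -3.904 -3.406 1.944
vertex -3.357 -2.98 1.905
endloop
endfacet
facet normal -0.042 0.974 -0.221
outer loop
vertex -3.726 -3.125 1.335
vertex -3.357 -2.98 1.905
vertex -3.033 -3.102 1.304
endloop
endfacet
facet normal -0.056 0.579 -0.813
outer loop
vertex -3.726 -3.125 1.335
vertex -3.033 -3.102 1.304
vertex -3.379 -3.603 0.971
endloop
endfacet
facet normal -0.618 0.140 -0.773
outer loop
vertex -3.726 -3.125 1.335
vertex -3.379 -3.603 0.971
vertex -3.917 -3.791 1.367
endloop
endfacet
facet normal -0.951 0.265 -0.156
outer loop
vertex -3.726 -3.125 1.335
vertex -3.917 -3.791 1.367
vertex -3.904 -3.406 1.944
endloop
endfacet
facet normal 0.558 0.819 0.134
outer loop
vertex -3.033 -3.102 1.304
vertex -3.357 -2.98 1.905
vertex -2.783 -3.369 1.893
endloop
endfacet
facet normal -0.338 0.507 0.793
outer loop
vertex -3.357 -2.98 1.905
vertex -3.904 -3.406 1.944
vertex -3.321 -3.557 2.289
endloop
endfacet
facet normal -0.914 -0.328 0.239
outer loop
vertex -3.904 -3.406 1.944
vertex -3.917 -3.791 1.367
vertex -3.667 -4.058 1.956
endloop
endfacet
facet normal -0.375 -0.530 -0.761
outer loop
vertex -3.917 -3.791 1.367
vertex -3.379 -3.603 0.971
vertex -3.343 -4.18 1.355
endloop
endfacet
facet normal 0.535 0.179 -0.826
outer loop
vertex -3.379 -3.603 0.971
vertex -3.033 -3.102 1.304
vertex -2.796 -3.754 1.316
endloop
endfacet
facet normal 0.618 -0.140 0.773
outer loop
vertex -2.974 -4.035 1.925
vertex -2.783 -3.369 1.893
vertex -3.321 -3.557 2.289
endloop
endfacet
facet normal 0.056 -0.579 0.813
outer loop
vertex -2.974 -4.035 1.925
vertex -3.321 -3.557 2.289
vertex -3.667 -4.058 1.956
endloop
endfacet
facet normal 0.042 -0.974 0.221
outer loop
vertex -2.974 -4.035 1.925
vertex -3.667 -4.058 1.956
vertex -3.343 -4.18 1.355
endloop
endfacet
facet normal 0.595 -0.782 -0.187
outer loop
vertex -2.974 -4.035 1.925
vertex -3.343 -4.18 1.355
vertex -2.796 -3.754 1.316
endloop
endfacet
facet normal 0.951 -0.265 0.156
outer loop
vertex -2.974 -4.035 1.925
vertex -2.796 -3.754 1.316
vertex -2.783 -3.369 1.893
endloop
endfacet
facet normal 0.375 0.530 0.761
outer loop
vertex -3.321 -3.557 2.289
vertex -2.783 -3.369 1.893
vertex -3.357 -2.98 1.905
endloop
endfacet
facet normal -0.535 -0.179 0.826
outer loop
vertex -3.667 -4.058 1.956
vertex -3.321 -3.557 2.289
vertex -3.904 -3.406 1.944
endloop
endfacet
facet normal -0.558 -0.819 -0.134
outer loop
vertex -3.343 -4.18 1.355
vertex -3.667 -4.058 1.956
vertex -3.917 -3.791 1.367
endloop
endfacet
facet normal 0.338 -0.507 -0.793
outer loop
vertex -2.796 -3.754 1.316
vertex -3.343 -4.18 1.355
vertex -3.379 -3.603 0.971
endloop
endfacet
facet normal 0.914 0.328 -0.239
outer loop
vertex -2.783 -3.369 1.893
vertex -2.796 -3.754 1.316
vertex -3.033 -3.102 1.304
endloop
endfacet
facet normal 0.295 -0.709 -0.640
outer loop
vertex 0.691 1.057 2.601
vertex 0.322 0.549 2.994
vertex -0.016 0.907 2.442
endloop
endfacet
facet normal -0.090 0.892 -0.443
outer loop
vertex 0.691 1.057 2.601
vertex -0.016 0.907 2.442
vertex -0.142 1.671 4.006
endloop
endfacet
facet normal 0.294 -0.710 -0.640
outer loop
vertex -0.016 0.907 2.442
vertex 0.322 0.549 2.994
vertex -0.385 0.4 2.835
endloop
endfacet
facet normal -0.866 0.418 -0.274
outer loop
vertex -0.016 0.907 2.442
vertex -0.385 0.4 2.835
vertex -0.142 1.671 4.006
endloop
endfacet
facet normal 0.294 -0.710 -0.641
outer loop
vertex -0.385 0.4 2.835
vertex 0.322 0.549 2.994
vertex -0.046 0.042 3.387
endloop
endfacet
facet normal -0.888 -0.208 0.410
outer loop
vertex -0.385 0.4 2.835
vertex -0.046 0.042 3.387
vertex -0.142 1.671 4.006
endloop
endfacet
facet normal 0.295 -0.710 -0.640
outer loop
vertex -0.046 0.042 3.387
vertex 0.322 0.549 2.994
vertex 0.661 0.192 3.546
endloop
endfacet
facet normal -0.132 -0.359 0.924
outer loop
vertex -0.046 0.042 3.387
vertex 0.661 0.192 3.546
vertex -0.142 1.671 4.006
endloop
endfacet
facet normal 0.295 -0.710 -0.640
outer loop
vertex 0.661 0.192 3.546
vertex 0.322 0.549 2.994
vertex 1.029 0.699 3.153
endloop
endfacet
facet normal 0.646 0.116 0.755
outer loop
vertex 0.661 0.192 3.546
vertex 1.029 0.699 3.153
vertex -0.142 1.671 4.006
endloop
endfacet
facet normal 0.295 -0.709 -0.640
outer loop
vertex 1.029 0.699 3.153
vertex 0.322 0.549 2.994
vertex 0.691 1.057 2.601
endloop
endfacet
facet normal 0.668 0.741 0.072
outer loop
vertex 1.029 0.699 3.153
vertex 0.691 1.057 2.601
vertex -0.142 1.671 4.006
endloop
endfacet
facet normal -0.916 0.397 0.048
outer loop
vertex 0.636 -3.62 0.353
vertex 1.01 -2.558 -1.312
vertex 0.179 -4.588 -0.367
endloop
endfacet
facet normal -0.186 -0.528 0.828
outer loop
vertex 2.15 -5.442 -0.468
vertex 0.636 -3.62 0.353
vertex 0.179 -4.588 -0.367
endloop
endfacet
facet normal -0.917 0.397 0.047
outer loop
vertex 0.179 -4.588 -0.367
vertex 1.01 -2.558 -1.312
vertex 0.554 -3.526 -2.032
endloop
endfacet
facet normal -0.354 -0.750 -0.558
outer loop
vertex 0.554 -3.526 -2.032
vertex 2.15 -5.442 -0.468
vertex 0.179 -4.588 -0.367
endloop
endfacet
facet normal 0.354 0.751 0.558
outer loop
vertex 0.636 -3.62 0.353
vertex 2.981 -3.412 -1.413
vertex 1.01 -2.558 -1.312
endloop
endfacet
facet normal -0.187 -0.528 0.828
outer loop
vertex 2.606 -4.474 0.252
vertex 0.636 -3.62 0.353
vertex 2.15 -5.442 -0.468
endloop
endfacet
facet normal 0.354 0.750 0.558
outer loop
vertex 2.606 -4.474 0.252
vertex 2.981 -3.412 -1.413
vertex 0.636 -3.62 0.353
endloop
endfacet
facet normal 0.186 0.528 -0.828
outer loop
vertex 1.01 -2.558 -1.312
vertex 2.981 -3.412 -1.413
vertex 0.554 -3.526 -2.032
endloop
endfacet
facet normal -0.354 -0.750 -0.558
outer loop
vertex 2.524 -4.38 -2.133
vertex 2.15 -5.442 -0.468
vertex 0.554 -3.526 -2.032
endloop
endfacet
facet normal 0.186 0.528 -0.828
outer loop
vertex 0.554 -3.526 -2.032
vertex 2.981 -3.412 -1.413
vertex 2.524 -4.38 -2.133
endloop
endfacet
facet normal 0.917 -0.397 -0.047
outer loop
vertex 2.524 -4.38 -2.133
vertex 2.606 -4.474 0.252
vertex 2.15 -5.442 -0.468
endloop
endfacet
facet normal 0.916 -0.398 -0.047
outer loop
vertex 2.981 -3.412 -1.413
vertex 2.606 -4.474 0.252
vertex 2.524 -4.38 -2.133
endloop
endfacet

endsolid


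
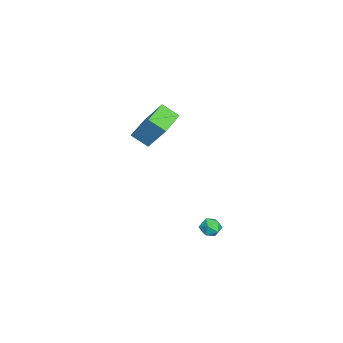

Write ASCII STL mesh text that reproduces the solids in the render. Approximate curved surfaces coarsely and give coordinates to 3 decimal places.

solid 
facet normal -0.426 0.222 0.877
outer loop
vertex 4.0 3.814 -2.09
vertex 3.384 3.612 -2.338
vertex 3.798 3.154 -2.021
endloop
endfacet
facet normal 0.255 0.023 0.967
outer loop
vertex 4.0 3.814 -2.09
vertex 3.798 3.154 -2.021
vertex 4.453 3.299 -2.197
endloop
endfacet
facet normal 0.666 0.465 0.584
outer loop
vertex 4.0 3.814 -2.09
vertex 4.453 3.299 -2.197
vertex 4.444 3.847 -2.623
endloop
endfacet
facet normal 0.241 0.935 0.259
outer loop
vertex 4.0 3.814 -2.09
vertex 4.444 3.847 -2.623
vertex 3.784 4.041 -2.709
endloop
endfacet
facet normal -0.435 0.786 0.440
outer loop
vertex 4.0 3.814 -2.09
vertex 3.784 4.041 -2.709
vertex 3.384 3.612 -2.338
endloop
endfacet
facet normal 0.328 -0.635 0.699
outer loop
vertex 4.453 3.299 -2.197
vertex 3.798 3.154 -2.021
vertex 4.116 2.779 -2.511
endloop
endfacet
facet normal -0.771 -0.312 0.556
outer loop
vertex 3.798 3.154 -2.021
vertex 3.384 3.612 -2.338
vertex 3.456 2.973 -2.597
endloop
endfacet
facet normal -0.785 0.601 -0.152
outer loop
vertex 3.384 3.612 -2.338
vertex 3.784 4.041 -2.709
vertex 3.447 3.521 -3.023
endloop
endfacet
facet normal 0.305 0.841 -0.446
outer loop
vertex 3.784 4.041 -2.709
vertex 4.444 3.847 -2.623
vertex 4.102 3.666 -3.199
endloop
endfacet
facet normal 0.994 0.079 0.081
outer loop
vertex 4.444 3.847 -2.623
vertex 4.453 3.299 -2.197
vertex 4.516 3.208 -2.882
endloop
endfacet
facet normal -0.241 -0.935 -0.259
outer loop
vertex 3.9 3.006 -3.13
vertex 4.116 2.779 -2.511
vertex 3.456 2.973 -2.597
endloop
endfacet
facet normal -0.666 -0.465 -0.584
outer loop
vertex 3.9 3.006 -3.13
vertex 3.456 2.973 -2.597
vertex 3.447 3.521 -3.023
endloop
endfacet
facet normal -0.255 -0.023 -0.967
outer loop
vertex 3.9 3.006 -3.13
vertex 3.447 3.521 -3.023
vertex 4.102 3.666 -3.199
endloop
endfacet
facet normal 0.426 -0.222 -0.877
outer loop
vertex 3.9 3.006 -3.13
vertex 4.102 3.666 -3.199
vertex 4.516 3.208 -2.882
endloop
endfacet
facet normal 0.435 -0.786 -0.440
outer loop
vertex 3.9 3.006 -3.13
vertex 4.516 3.208 -2.882
vertex 4.116 2.779 -2.511
endloop
endfacet
facet normal -0.305 -0.841 0.446
outer loop
vertex 3.456 2.973 -2.597
vertex 4.116 2.779 -2.511
vertex 3.798 3.154 -2.021
endloop
endfacet
facet normal -0.994 -0.079 -0.081
outer loop
vertex 3.447 3.521 -3.023
vertex 3.456 2.973 -2.597
vertex 3.384 3.612 -2.338
endloop
endfacet
facet normal -0.328 0.635 -0.699
outer loop
vertex 4.102 3.666 -3.199
vertex 3.447 3.521 -3.023
vertex 3.784 4.041 -2.709
endloop
endfacet
facet normal 0.771 0.312 -0.556
outer loop
vertex 4.516 3.208 -2.882
vertex 4.102 3.666 -3.199
vertex 4.444 3.847 -2.623
endloop
endfacet
facet normal 0.785 -0.601 0.152
outer loop
vertex 4.116 2.779 -2.511
vertex 4.516 3.208 -2.882
vertex 4.453 3.299 -2.197
endloop
endfacet
facet normal -0.937 0.324 0.128
outer loop
vertex -4.84 -1.05 0.323
vertex -4.235 0.023 2.037
vertex -4.584 -0.021 -0.411
endloop
endfacet
facet normal -0.287 -0.508 -0.812
outer loop
vertex -2.785 -0.643 -0.657
vertex -4.84 -1.05 0.323
vertex -4.584 -0.021 -0.411
endloop
endfacet
facet normal -0.938 0.324 0.128
outer loop
vertex -4.584 -0.021 -0.411
vertex -4.235 0.023 2.037
vertex -3.98 1.052 1.302
endloop
endfacet
facet normal 0.198 0.798 -0.570
outer loop
vertex -3.98 1.052 1.302
vertex -2.785 -0.643 -0.657
vertex -4.584 -0.021 -0.411
endloop
endfacet
facet normal -0.198 -0.798 0.569
outer loop
vertex -4.84 -1.05 0.323
vertex -2.436 -0.599 1.791
vertex -4.235 0.023 2.037
endloop
endfacet
facet normal -0.286 -0.509 -0.812
outer loop
vertex -3.04 -1.672 0.078
vertex -4.84 -1.05 0.323
vertex -2.785 -0.643 -0.657
endloop
endfacet
facet normal -0.198 -0.798 0.570
outer loop
vertex -3.04 -1.672 0.078
vertex -2.436 -0.599 1.791
vertex -4.84 -1.05 0.323
endloop
endfacet
facet normal 0.287 0.509 0.812
outer loop
vertex -4.235 0.023 2.037
vertex -2.436 -0.599 1.791
vertex -3.98 1.052 1.302
endloop
endfacet
facet normal 0.198 0.798 -0.569
outer loop
vertex -2.18 0.43 1.057
vertex -2.785 -0.643 -0.657
vertex -3.98 1.052 1.302
endloop
endfacet
facet normal 0.286 0.508 0.812
outer loop
vertex -3.98 1.052 1.302
vertex -2.436 -0.599 1.791
vertex -2.18 0.43 1.057
endloop
endfacet
facet normal 0.937 -0.324 -0.128
outer loop
vertex -2.18 0.43 1.057
vertex -3.04 -1.672 0.078
vertex -2.785 -0.643 -0.657
endloop
endfacet
facet normal 0.937 -0.324 -0.127
outer loop
vertex -2.436 -0.599 1.791
vertex -3.04 -1.672 0.078
vertex -2.18 0.43 1.057
endloop
endfacet

endsolid


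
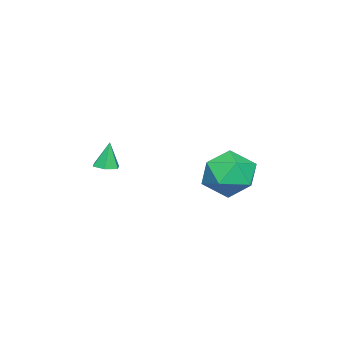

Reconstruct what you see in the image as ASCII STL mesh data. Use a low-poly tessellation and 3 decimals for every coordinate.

solid 
facet normal 0.153 0.895 0.419
outer loop
vertex -0.789 2.271 -0.209
vertex -1.769 2.131 0.448
vertex -0.719 1.758 0.861
endloop
endfacet
facet normal 0.772 0.592 0.233
outer loop
vertex -0.789 2.271 -0.209
vertex -0.719 1.758 0.861
vertex -0.103 1.314 -0.052
endloop
endfacet
facet normal 0.753 0.463 -0.468
outer loop
vertex -0.789 2.271 -0.209
vertex -0.103 1.314 -0.052
vertex -0.771 1.412 -1.03
endloop
endfacet
facet normal 0.123 0.687 -0.716
outer loop
vertex -0.789 2.271 -0.209
vertex -0.771 1.412 -1.03
vertex -1.801 1.918 -0.721
endloop
endfacet
facet normal -0.248 0.954 -0.167
outer loop
vertex -0.789 2.271 -0.209
vertex -1.801 1.918 -0.721
vertex -1.769 2.131 0.448
endloop
endfacet
facet normal 0.820 -0.036 0.571
outer loop
vertex -0.103 1.314 -0.052
vertex -0.719 1.758 0.861
vertex -0.659 0.582 0.701
endloop
endfacet
facet normal -0.181 0.456 0.872
outer loop
vertex -0.719 1.758 0.861
vertex -1.769 2.131 0.448
vertex -1.689 1.088 1.01
endloop
endfacet
facet normal -0.831 0.551 -0.078
outer loop
vertex -1.769 2.131 0.448
vertex -1.801 1.918 -0.721
vertex -2.357 1.186 0.032
endloop
endfacet
facet normal -0.231 0.120 -0.966
outer loop
vertex -1.801 1.918 -0.721
vertex -0.771 1.412 -1.03
vertex -1.741 0.742 -0.881
endloop
endfacet
facet normal 0.789 -0.243 -0.564
outer loop
vertex -0.771 1.412 -1.03
vertex -0.103 1.314 -0.052
vertex -0.691 0.369 -0.468
endloop
endfacet
facet normal -0.123 -0.687 0.716
outer loop
vertex -1.671 0.229 0.189
vertex -0.659 0.582 0.701
vertex -1.689 1.088 1.01
endloop
endfacet
facet normal -0.753 -0.463 0.468
outer loop
vertex -1.671 0.229 0.189
vertex -1.689 1.088 1.01
vertex -2.357 1.186 0.032
endloop
endfacet
facet normal -0.772 -0.592 -0.233
outer loop
vertex -1.671 0.229 0.189
vertex -2.357 1.186 0.032
vertex -1.741 0.742 -0.881
endloop
endfacet
facet normal -0.153 -0.895 -0.419
outer loop
vertex -1.671 0.229 0.189
vertex -1.741 0.742 -0.881
vertex -0.691 0.369 -0.468
endloop
endfacet
facet normal 0.248 -0.954 0.167
outer loop
vertex -1.671 0.229 0.189
vertex -0.691 0.369 -0.468
vertex -0.659 0.582 0.701
endloop
endfacet
facet normal 0.231 -0.120 0.966
outer loop
vertex -1.689 1.088 1.01
vertex -0.659 0.582 0.701
vertex -0.719 1.758 0.861
endloop
endfacet
facet normal -0.789 0.243 0.564
outer loop
vertex -2.357 1.186 0.032
vertex -1.689 1.088 1.01
vertex -1.769 2.131 0.448
endloop
endfacet
facet normal -0.820 0.036 -0.571
outer loop
vertex -1.741 0.742 -0.881
vertex -2.357 1.186 0.032
vertex -1.801 1.918 -0.721
endloop
endfacet
facet normal 0.181 -0.456 -0.872
outer loop
vertex -0.691 0.369 -0.468
vertex -1.741 0.742 -0.881
vertex -0.771 1.412 -1.03
endloop
endfacet
facet normal 0.831 -0.551 0.078
outer loop
vertex -0.659 0.582 0.701
vertex -0.691 0.369 -0.468
vertex -0.103 1.314 -0.052
endloop
endfacet
facet normal 0.182 -0.059 -0.982
outer loop
vertex -0.014 -3.308 -0.082
vertex -0.52 -3.506 -0.164
vertex -0.431 -2.963 -0.18
endloop
endfacet
facet normal 0.516 0.744 0.424
outer loop
vertex -0.014 -3.308 -0.082
vertex -0.431 -2.963 -0.18
vertex -0.74 -3.434 1.024
endloop
endfacet
facet normal 0.182 -0.059 -0.982
outer loop
vertex -0.431 -2.963 -0.18
vertex -0.52 -3.506 -0.164
vertex -0.938 -3.161 -0.262
endloop
endfacet
facet normal -0.387 0.888 0.248
outer loop
vertex -0.431 -2.963 -0.18
vertex -0.938 -3.161 -0.262
vertex -0.74 -3.434 1.024
endloop
endfacet
facet normal 0.182 -0.059 -0.982
outer loop
vertex -0.938 -3.161 -0.262
vertex -0.52 -3.506 -0.164
vertex -1.027 -3.703 -0.246
endloop
endfacet
facet normal -0.969 0.165 0.184
outer loop
vertex -0.938 -3.161 -0.262
vertex -1.027 -3.703 -0.246
vertex -0.74 -3.434 1.024
endloop
endfacet
facet normal 0.182 -0.059 -0.982
outer loop
vertex -1.027 -3.703 -0.246
vertex -0.52 -3.506 -0.164
vertex -0.61 -4.048 -0.148
endloop
endfacet
facet normal -0.649 -0.701 0.295
outer loop
vertex -1.027 -3.703 -0.246
vertex -0.61 -4.048 -0.148
vertex -0.74 -3.434 1.024
endloop
endfacet
facet normal 0.182 -0.059 -0.982
outer loop
vertex -0.61 -4.048 -0.148
vertex -0.52 -3.506 -0.164
vertex -0.103 -3.85 -0.066
endloop
endfacet
facet normal 0.254 -0.845 0.471
outer loop
vertex -0.61 -4.048 -0.148
vertex -0.103 -3.85 -0.066
vertex -0.74 -3.434 1.024
endloop
endfacet
facet normal 0.182 -0.059 -0.982
outer loop
vertex -0.103 -3.85 -0.066
vertex -0.52 -3.506 -0.164
vertex -0.014 -3.308 -0.082
endloop
endfacet
facet normal 0.836 -0.121 0.535
outer loop
vertex -0.103 -3.85 -0.066
vertex -0.014 -3.308 -0.082
vertex -0.74 -3.434 1.024
endloop
endfacet

endsolid


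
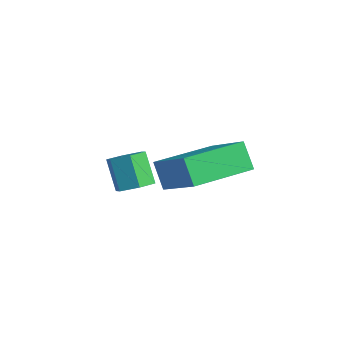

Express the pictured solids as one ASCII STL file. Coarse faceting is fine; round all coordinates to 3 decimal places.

solid 
facet normal -0.613 0.136 0.779
outer loop
vertex 2.708 0.13 1.673
vertex 3.013 2.064 1.575
vertex 1.166 0.31 0.428
endloop
endfacet
facet normal -0.156 -0.986 0.050
outer loop
vertex 1.767 0.176 -0.335
vertex 2.708 0.13 1.673
vertex 1.166 0.31 0.428
endloop
endfacet
facet normal -0.613 0.137 0.778
outer loop
vertex 1.166 0.31 0.428
vertex 3.013 2.064 1.575
vertex 1.472 2.244 0.329
endloop
endfacet
facet normal -0.775 0.091 -0.626
outer loop
vertex 1.472 2.244 0.329
vertex 1.767 0.176 -0.335
vertex 1.166 0.31 0.428
endloop
endfacet
facet normal 0.775 -0.090 0.626
outer loop
vertex 2.708 0.13 1.673
vertex 3.614 1.93 0.812
vertex 3.013 2.064 1.575
endloop
endfacet
facet normal -0.156 -0.986 0.051
outer loop
vertex 3.308 -0.004 0.911
vertex 2.708 0.13 1.673
vertex 1.767 0.176 -0.335
endloop
endfacet
facet normal 0.775 -0.091 0.626
outer loop
vertex 3.308 -0.004 0.911
vertex 3.614 1.93 0.812
vertex 2.708 0.13 1.673
endloop
endfacet
facet normal 0.156 0.986 -0.050
outer loop
vertex 3.013 2.064 1.575
vertex 3.614 1.93 0.812
vertex 1.472 2.244 0.329
endloop
endfacet
facet normal -0.775 0.090 -0.626
outer loop
vertex 2.072 2.11 -0.433
vertex 1.767 0.176 -0.335
vertex 1.472 2.244 0.329
endloop
endfacet
facet normal 0.156 0.986 -0.051
outer loop
vertex 1.472 2.244 0.329
vertex 3.614 1.93 0.812
vertex 2.072 2.11 -0.433
endloop
endfacet
facet normal 0.613 -0.136 -0.778
outer loop
vertex 2.072 2.11 -0.433
vertex 3.308 -0.004 0.911
vertex 1.767 0.176 -0.335
endloop
endfacet
facet normal 0.613 -0.137 -0.778
outer loop
vertex 3.614 1.93 0.812
vertex 3.308 -0.004 0.911
vertex 2.072 2.11 -0.433
endloop
endfacet
facet normal 0.600 -0.176 -0.780
outer loop
vertex 0.388 0.425 -1.281
vertex -0.062 0.628 -1.673
vertex 0.36 1.034 -1.44
endloop
endfacet
facet normal 0.799 0.186 0.572
outer loop
vertex 0.388 0.425 -1.281
vertex 0.36 1.034 -1.44
vertex -0.308 0.63 -0.376
endloop
endfacet
facet normal 0.798 0.188 0.572
outer loop
vertex -0.308 0.63 -0.376
vertex 0.36 1.034 -1.44
vertex -0.337 1.238 -0.535
endloop
endfacet
facet normal -0.600 0.176 0.781
outer loop
vertex -0.308 0.63 -0.376
vertex -0.337 1.238 -0.535
vertex -0.758 0.832 -0.767
endloop
endfacet
facet normal 0.600 -0.176 -0.780
outer loop
vertex 0.36 1.034 -1.44
vertex -0.062 0.628 -1.673
vertex -0.09 1.237 -1.832
endloop
endfacet
facet normal 0.360 0.930 0.068
outer loop
vertex 0.36 1.034 -1.44
vertex -0.09 1.237 -1.832
vertex -0.337 1.238 -0.535
endloop
endfacet
facet normal 0.361 0.930 0.068
outer loop
vertex -0.337 1.238 -0.535
vertex -0.09 1.237 -1.832
vertex -0.786 1.441 -0.927
endloop
endfacet
facet normal -0.601 0.177 0.780
outer loop
vertex -0.337 1.238 -0.535
vertex -0.786 1.441 -0.927
vertex -0.758 0.832 -0.767
endloop
endfacet
facet normal 0.599 -0.176 -0.781
outer loop
vertex -0.09 1.237 -1.832
vertex -0.062 0.628 -1.673
vertex -0.512 0.83 -2.064
endloop
endfacet
facet normal -0.439 0.743 -0.505
outer loop
vertex -0.09 1.237 -1.832
vertex -0.512 0.83 -2.064
vertex -0.786 1.441 -0.927
endloop
endfacet
facet normal -0.438 0.744 -0.505
outer loop
vertex -0.786 1.441 -0.927
vertex -0.512 0.83 -2.064
vertex -1.208 1.035 -1.159
endloop
endfacet
facet normal -0.600 0.177 0.780
outer loop
vertex -0.786 1.441 -0.927
vertex -1.208 1.035 -1.159
vertex -0.758 0.832 -0.767
endloop
endfacet
facet normal 0.600 -0.176 -0.781
outer loop
vertex -0.512 0.83 -2.064
vertex -0.062 0.628 -1.673
vertex -0.483 0.222 -1.905
endloop
endfacet
facet normal -0.799 -0.188 -0.572
outer loop
vertex -0.512 0.83 -2.064
vertex -0.483 0.222 -1.905
vertex -1.208 1.035 -1.159
endloop
endfacet
facet normal -0.798 -0.186 -0.573
outer loop
vertex -1.208 1.035 -1.159
vertex -0.483 0.222 -1.905
vertex -1.18 0.426 -1.0
endloop
endfacet
facet normal -0.600 0.176 0.780
outer loop
vertex -1.208 1.035 -1.159
vertex -1.18 0.426 -1.0
vertex -0.758 0.832 -0.767
endloop
endfacet
facet normal 0.601 -0.177 -0.780
outer loop
vertex -0.483 0.222 -1.905
vertex -0.062 0.628 -1.673
vertex -0.034 0.019 -1.513
endloop
endfacet
facet normal -0.361 -0.930 -0.068
outer loop
vertex -0.483 0.222 -1.905
vertex -0.034 0.019 -1.513
vertex -1.18 0.426 -1.0
endloop
endfacet
facet normal -0.361 -0.930 -0.068
outer loop
vertex -1.18 0.426 -1.0
vertex -0.034 0.019 -1.513
vertex -0.73 0.223 -0.608
endloop
endfacet
facet normal -0.600 0.176 0.780
outer loop
vertex -1.18 0.426 -1.0
vertex -0.73 0.223 -0.608
vertex -0.758 0.832 -0.767
endloop
endfacet
facet normal 0.600 -0.177 -0.780
outer loop
vertex -0.034 0.019 -1.513
vertex -0.062 0.628 -1.673
vertex 0.388 0.425 -1.281
endloop
endfacet
facet normal 0.438 -0.744 0.505
outer loop
vertex -0.034 0.019 -1.513
vertex 0.388 0.425 -1.281
vertex -0.73 0.223 -0.608
endloop
endfacet
facet normal 0.439 -0.743 0.506
outer loop
vertex -0.73 0.223 -0.608
vertex 0.388 0.425 -1.281
vertex -0.308 0.63 -0.376
endloop
endfacet
facet normal -0.599 0.176 0.781
outer loop
vertex -0.73 0.223 -0.608
vertex -0.308 0.63 -0.376
vertex -0.758 0.832 -0.767
endloop
endfacet

endsolid


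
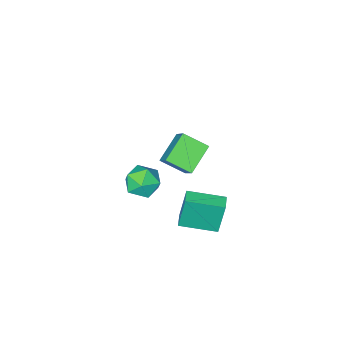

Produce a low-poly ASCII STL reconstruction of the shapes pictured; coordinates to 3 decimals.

solid 
facet normal -0.887 0.460 -0.053
outer loop
vertex 0.654 -2.85 -1.898
vertex 0.355 -3.324 -1.008
vertex 0.837 -2.39 -0.97
endloop
endfacet
facet normal -0.375 0.858 -0.351
outer loop
vertex 0.654 -2.85 -1.898
vertex 0.837 -2.39 -0.97
vertex 1.575 -2.374 -1.719
endloop
endfacet
facet normal -0.076 0.477 -0.876
outer loop
vertex 0.654 -2.85 -1.898
vertex 1.575 -2.374 -1.719
vertex 1.549 -3.298 -2.22
endloop
endfacet
facet normal -0.403 -0.157 -0.902
outer loop
vertex 0.654 -2.85 -1.898
vertex 1.549 -3.298 -2.22
vertex 0.795 -3.885 -1.781
endloop
endfacet
facet normal -0.904 -0.168 -0.393
outer loop
vertex 0.654 -2.85 -1.898
vertex 0.795 -3.885 -1.781
vertex 0.355 -3.324 -1.008
endloop
endfacet
facet normal 0.125 0.982 0.144
outer loop
vertex 1.575 -2.374 -1.719
vertex 0.837 -2.39 -0.97
vertex 1.845 -2.555 -0.719
endloop
endfacet
facet normal -0.703 0.337 0.626
outer loop
vertex 0.837 -2.39 -0.97
vertex 0.355 -3.324 -1.008
vertex 1.091 -3.142 -0.28
endloop
endfacet
facet normal -0.732 -0.677 0.075
outer loop
vertex 0.355 -3.324 -1.008
vertex 0.795 -3.885 -1.781
vertex 1.065 -4.066 -0.781
endloop
endfacet
facet normal 0.078 -0.660 -0.748
outer loop
vertex 0.795 -3.885 -1.781
vertex 1.549 -3.298 -2.22
vertex 1.803 -4.05 -1.53
endloop
endfacet
facet normal 0.607 0.365 -0.705
outer loop
vertex 1.549 -3.298 -2.22
vertex 1.575 -2.374 -1.719
vertex 2.285 -3.116 -1.492
endloop
endfacet
facet normal 0.403 0.157 0.902
outer loop
vertex 1.986 -3.59 -0.602
vertex 1.845 -2.555 -0.719
vertex 1.091 -3.142 -0.28
endloop
endfacet
facet normal 0.076 -0.477 0.876
outer loop
vertex 1.986 -3.59 -0.602
vertex 1.091 -3.142 -0.28
vertex 1.065 -4.066 -0.781
endloop
endfacet
facet normal 0.375 -0.858 0.351
outer loop
vertex 1.986 -3.59 -0.602
vertex 1.065 -4.066 -0.781
vertex 1.803 -4.05 -1.53
endloop
endfacet
facet normal 0.887 -0.460 0.053
outer loop
vertex 1.986 -3.59 -0.602
vertex 1.803 -4.05 -1.53
vertex 2.285 -3.116 -1.492
endloop
endfacet
facet normal 0.904 0.168 0.393
outer loop
vertex 1.986 -3.59 -0.602
vertex 2.285 -3.116 -1.492
vertex 1.845 -2.555 -0.719
endloop
endfacet
facet normal -0.078 0.660 0.748
outer loop
vertex 1.091 -3.142 -0.28
vertex 1.845 -2.555 -0.719
vertex 0.837 -2.39 -0.97
endloop
endfacet
facet normal -0.607 -0.365 0.705
outer loop
vertex 1.065 -4.066 -0.781
vertex 1.091 -3.142 -0.28
vertex 0.355 -3.324 -1.008
endloop
endfacet
facet normal -0.125 -0.982 -0.144
outer loop
vertex 1.803 -4.05 -1.53
vertex 1.065 -4.066 -0.781
vertex 0.795 -3.885 -1.781
endloop
endfacet
facet normal 0.703 -0.337 -0.626
outer loop
vertex 2.285 -3.116 -1.492
vertex 1.803 -4.05 -1.53
vertex 1.549 -3.298 -2.22
endloop
endfacet
facet normal 0.732 0.677 -0.075
outer loop
vertex 1.845 -2.555 -0.719
vertex 2.285 -3.116 -1.492
vertex 1.575 -2.374 -1.719
endloop
endfacet
facet normal -0.753 0.637 -0.164
outer loop
vertex -1.167 0.423 -0.829
vertex -0.643 1.052 -0.79
vertex -0.844 0.282 -2.859
endloop
endfacet
facet normal -0.639 -0.768 -0.048
outer loop
vertex 0.663 -0.992 -2.53
vertex -1.167 0.423 -0.829
vertex -0.844 0.282 -2.859
endloop
endfacet
facet normal -0.753 0.638 -0.164
outer loop
vertex -0.844 0.282 -2.859
vertex -0.643 1.052 -0.79
vertex -0.32 0.911 -2.819
endloop
endfacet
facet normal 0.157 -0.068 -0.985
outer loop
vertex -0.32 0.911 -2.819
vertex 0.663 -0.992 -2.53
vertex -0.844 0.282 -2.859
endloop
endfacet
facet normal -0.157 0.069 0.985
outer loop
vertex -1.167 0.423 -0.829
vertex 0.864 -0.222 -0.461
vertex -0.643 1.052 -0.79
endloop
endfacet
facet normal -0.639 -0.768 -0.048
outer loop
vertex 0.34 -0.851 -0.501
vertex -1.167 0.423 -0.829
vertex 0.663 -0.992 -2.53
endloop
endfacet
facet normal -0.157 0.068 0.985
outer loop
vertex 0.34 -0.851 -0.501
vertex 0.864 -0.222 -0.461
vertex -1.167 0.423 -0.829
endloop
endfacet
facet normal 0.639 0.768 0.048
outer loop
vertex -0.643 1.052 -0.79
vertex 0.864 -0.222 -0.461
vertex -0.32 0.911 -2.819
endloop
endfacet
facet normal 0.156 -0.069 -0.985
outer loop
vertex 1.187 -0.363 -2.491
vertex 0.663 -0.992 -2.53
vertex -0.32 0.911 -2.819
endloop
endfacet
facet normal 0.639 0.768 0.048
outer loop
vertex -0.32 0.911 -2.819
vertex 0.864 -0.222 -0.461
vertex 1.187 -0.363 -2.491
endloop
endfacet
facet normal 0.753 -0.637 0.164
outer loop
vertex 1.187 -0.363 -2.491
vertex 0.34 -0.851 -0.501
vertex 0.663 -0.992 -2.53
endloop
endfacet
facet normal 0.753 -0.638 0.164
outer loop
vertex 0.864 -0.222 -0.461
vertex 0.34 -0.851 -0.501
vertex 1.187 -0.363 -2.491
endloop
endfacet
facet normal -0.801 -0.301 0.517
outer loop
vertex 1.013 -0.207 5.29
vertex 0.233 0.806 4.673
vertex 0.582 -1.352 3.956
endloop
endfacet
facet normal 0.549 -0.713 0.435
outer loop
vertex 1.927 -0.846 3.087
vertex 1.013 -0.207 5.29
vertex 0.582 -1.352 3.956
endloop
endfacet
facet normal -0.801 -0.301 0.517
outer loop
vertex 0.582 -1.352 3.956
vertex 0.233 0.806 4.673
vertex -0.198 -0.339 3.339
endloop
endfacet
facet normal -0.238 -0.632 -0.737
outer loop
vertex -0.198 -0.339 3.339
vertex 1.927 -0.846 3.087
vertex 0.582 -1.352 3.956
endloop
endfacet
facet normal 0.238 0.632 0.737
outer loop
vertex 1.013 -0.207 5.29
vertex 1.578 1.312 3.804
vertex 0.233 0.806 4.673
endloop
endfacet
facet normal 0.549 -0.713 0.435
outer loop
vertex 2.358 0.299 4.421
vertex 1.013 -0.207 5.29
vertex 1.927 -0.846 3.087
endloop
endfacet
facet normal 0.238 0.632 0.737
outer loop
vertex 2.358 0.299 4.421
vertex 1.578 1.312 3.804
vertex 1.013 -0.207 5.29
endloop
endfacet
facet normal -0.549 0.713 -0.435
outer loop
vertex 0.233 0.806 4.673
vertex 1.578 1.312 3.804
vertex -0.198 -0.339 3.339
endloop
endfacet
facet normal -0.238 -0.632 -0.737
outer loop
vertex 1.147 0.167 2.47
vertex 1.927 -0.846 3.087
vertex -0.198 -0.339 3.339
endloop
endfacet
facet normal -0.549 0.713 -0.435
outer loop
vertex -0.198 -0.339 3.339
vertex 1.578 1.312 3.804
vertex 1.147 0.167 2.47
endloop
endfacet
facet normal 0.801 0.301 -0.517
outer loop
vertex 1.147 0.167 2.47
vertex 2.358 0.299 4.421
vertex 1.927 -0.846 3.087
endloop
endfacet
facet normal 0.801 0.301 -0.517
outer loop
vertex 1.578 1.312 3.804
vertex 2.358 0.299 4.421
vertex 1.147 0.167 2.47
endloop
endfacet

endsolid


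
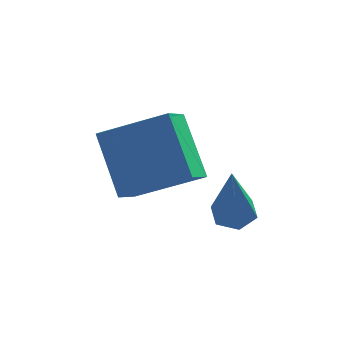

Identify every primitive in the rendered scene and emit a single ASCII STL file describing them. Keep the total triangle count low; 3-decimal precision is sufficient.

solid 
facet normal 0.015 0.374 -0.927
outer loop
vertex 2.929 -2.923 1.874
vertex 2.544 -3.285 1.722
vertex 2.396 -2.793 1.918
endloop
endfacet
facet normal 0.240 0.792 0.561
outer loop
vertex 2.929 -2.923 1.874
vertex 2.396 -2.793 1.918
vertex 2.516 -4.075 3.678
endloop
endfacet
facet normal 0.014 0.374 -0.927
outer loop
vertex 2.396 -2.793 1.918
vertex 2.544 -3.285 1.722
vertex 2.012 -3.156 1.766
endloop
endfacet
facet normal -0.701 0.553 0.451
outer loop
vertex 2.396 -2.793 1.918
vertex 2.012 -3.156 1.766
vertex 2.516 -4.075 3.678
endloop
endfacet
facet normal 0.014 0.374 -0.927
outer loop
vertex 2.012 -3.156 1.766
vertex 2.544 -3.285 1.722
vertex 2.16 -3.648 1.57
endloop
endfacet
facet normal -0.942 -0.321 0.094
outer loop
vertex 2.012 -3.156 1.766
vertex 2.16 -3.648 1.57
vertex 2.516 -4.075 3.678
endloop
endfacet
facet normal 0.012 0.375 -0.927
outer loop
vertex 2.16 -3.648 1.57
vertex 2.544 -3.285 1.722
vertex 2.693 -3.777 1.525
endloop
endfacet
facet normal -0.245 -0.958 -0.153
outer loop
vertex 2.16 -3.648 1.57
vertex 2.693 -3.777 1.525
vertex 2.516 -4.075 3.678
endloop
endfacet
facet normal 0.013 0.375 -0.927
outer loop
vertex 2.693 -3.777 1.525
vertex 2.544 -3.285 1.722
vertex 3.077 -3.415 1.677
endloop
endfacet
facet normal 0.694 -0.719 -0.042
outer loop
vertex 2.693 -3.777 1.525
vertex 3.077 -3.415 1.677
vertex 2.516 -4.075 3.678
endloop
endfacet
facet normal 0.013 0.375 -0.927
outer loop
vertex 3.077 -3.415 1.677
vertex 2.544 -3.285 1.722
vertex 2.929 -2.923 1.874
endloop
endfacet
facet normal 0.937 0.156 0.314
outer loop
vertex 3.077 -3.415 1.677
vertex 2.929 -2.923 1.874
vertex 2.516 -4.075 3.678
endloop
endfacet
facet normal -0.905 -0.023 -0.425
outer loop
vertex -0.736 -1.941 3.216
vertex -0.458 -1.076 2.578
vertex -0.096 -3.106 1.916
endloop
endfacet
facet normal -0.250 -0.779 0.575
outer loop
vertex 1.578 -3.064 2.702
vertex -0.736 -1.941 3.216
vertex -0.096 -3.106 1.916
endloop
endfacet
facet normal -0.905 -0.023 -0.425
outer loop
vertex -0.096 -3.106 1.916
vertex -0.458 -1.076 2.578
vertex 0.182 -2.241 1.278
endloop
endfacet
facet normal 0.344 -0.626 -0.699
outer loop
vertex 0.182 -2.241 1.278
vertex 1.578 -3.064 2.702
vertex -0.096 -3.106 1.916
endloop
endfacet
facet normal -0.344 0.626 0.699
outer loop
vertex -0.736 -1.941 3.216
vertex 1.216 -1.034 3.364
vertex -0.458 -1.076 2.578
endloop
endfacet
facet normal -0.250 -0.779 0.575
outer loop
vertex 0.938 -1.899 4.002
vertex -0.736 -1.941 3.216
vertex 1.578 -3.064 2.702
endloop
endfacet
facet normal -0.344 0.626 0.699
outer loop
vertex 0.938 -1.899 4.002
vertex 1.216 -1.034 3.364
vertex -0.736 -1.941 3.216
endloop
endfacet
facet normal 0.250 0.779 -0.575
outer loop
vertex -0.458 -1.076 2.578
vertex 1.216 -1.034 3.364
vertex 0.182 -2.241 1.278
endloop
endfacet
facet normal 0.344 -0.626 -0.699
outer loop
vertex 1.856 -2.199 2.064
vertex 1.578 -3.064 2.702
vertex 0.182 -2.241 1.278
endloop
endfacet
facet normal 0.250 0.779 -0.575
outer loop
vertex 0.182 -2.241 1.278
vertex 1.216 -1.034 3.364
vertex 1.856 -2.199 2.064
endloop
endfacet
facet normal 0.905 0.023 0.425
outer loop
vertex 1.856 -2.199 2.064
vertex 0.938 -1.899 4.002
vertex 1.578 -3.064 2.702
endloop
endfacet
facet normal 0.905 0.023 0.425
outer loop
vertex 1.216 -1.034 3.364
vertex 0.938 -1.899 4.002
vertex 1.856 -2.199 2.064
endloop
endfacet

endsolid


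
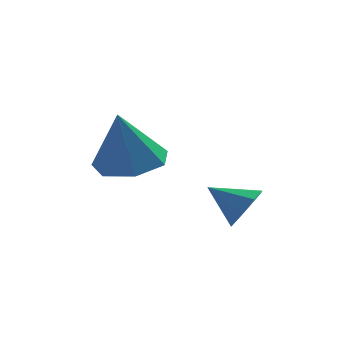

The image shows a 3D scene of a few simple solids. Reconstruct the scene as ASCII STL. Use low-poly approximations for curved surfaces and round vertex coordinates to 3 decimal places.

solid 
facet normal 0.761 -0.421 -0.493
outer loop
vertex 2.604 0.231 -0.811
vertex 2.141 -0.235 -1.128
vertex 2.4 0.427 -1.293
endloop
endfacet
facet normal 0.098 0.936 0.339
outer loop
vertex 2.604 0.231 -0.811
vertex 2.4 0.427 -1.293
vertex 1.219 0.275 -0.532
endloop
endfacet
facet normal 0.763 -0.421 -0.491
outer loop
vertex 2.4 0.427 -1.293
vertex 2.141 -0.235 -1.128
vertex 2.045 0.234 -1.679
endloop
endfacet
facet normal -0.265 0.938 -0.225
outer loop
vertex 2.4 0.427 -1.293
vertex 2.045 0.234 -1.679
vertex 1.219 0.275 -0.532
endloop
endfacet
facet normal 0.760 -0.423 -0.493
outer loop
vertex 2.045 0.234 -1.679
vertex 2.141 -0.235 -1.128
vertex 1.745 -0.233 -1.741
endloop
endfacet
facet normal -0.689 0.511 -0.514
outer loop
vertex 2.045 0.234 -1.679
vertex 1.745 -0.233 -1.741
vertex 1.219 0.275 -0.532
endloop
endfacet
facet normal 0.761 -0.422 -0.493
outer loop
vertex 1.745 -0.233 -1.741
vertex 2.141 -0.235 -1.128
vertex 1.677 -0.702 -1.445
endloop
endfacet
facet normal -0.927 -0.095 -0.363
outer loop
vertex 1.745 -0.233 -1.741
vertex 1.677 -0.702 -1.445
vertex 1.219 0.275 -0.532
endloop
endfacet
facet normal 0.761 -0.422 -0.492
outer loop
vertex 1.677 -0.702 -1.445
vertex 2.141 -0.235 -1.128
vertex 1.881 -0.897 -0.962
endloop
endfacet
facet normal -0.839 -0.526 0.142
outer loop
vertex 1.677 -0.702 -1.445
vertex 1.881 -0.897 -0.962
vertex 1.219 0.275 -0.532
endloop
endfacet
facet normal 0.761 -0.422 -0.493
outer loop
vertex 1.881 -0.897 -0.962
vertex 2.141 -0.235 -1.128
vertex 2.237 -0.705 -0.577
endloop
endfacet
facet normal -0.476 -0.527 0.704
outer loop
vertex 1.881 -0.897 -0.962
vertex 2.237 -0.705 -0.577
vertex 1.219 0.275 -0.532
endloop
endfacet
facet normal 0.762 -0.421 -0.492
outer loop
vertex 2.237 -0.705 -0.577
vertex 2.141 -0.235 -1.128
vertex 2.536 -0.237 -0.514
endloop
endfacet
facet normal -0.053 -0.100 0.994
outer loop
vertex 2.237 -0.705 -0.577
vertex 2.536 -0.237 -0.514
vertex 1.219 0.275 -0.532
endloop
endfacet
facet normal 0.762 -0.422 -0.491
outer loop
vertex 2.536 -0.237 -0.514
vertex 2.141 -0.235 -1.128
vertex 2.604 0.231 -0.811
endloop
endfacet
facet normal 0.186 0.507 0.842
outer loop
vertex 2.536 -0.237 -0.514
vertex 2.604 0.231 -0.811
vertex 1.219 0.275 -0.532
endloop
endfacet
facet normal 0.192 0.068 -0.979
outer loop
vertex 0.563 2.678 -0.252
vertex -0.454 2.472 -0.466
vertex 0.012 3.412 -0.309
endloop
endfacet
facet normal 0.600 0.499 0.625
outer loop
vertex 0.563 2.678 -0.252
vertex 0.012 3.412 -0.309
vertex -0.806 2.348 1.326
endloop
endfacet
facet normal 0.192 0.068 -0.979
outer loop
vertex 0.012 3.412 -0.309
vertex -0.454 2.472 -0.466
vertex -0.891 3.438 -0.484
endloop
endfacet
facet normal -0.076 0.853 0.517
outer loop
vertex 0.012 3.412 -0.309
vertex -0.891 3.438 -0.484
vertex -0.806 2.348 1.326
endloop
endfacet
facet normal 0.191 0.068 -0.979
outer loop
vertex -0.891 3.438 -0.484
vertex -0.454 2.472 -0.466
vertex -1.465 2.738 -0.645
endloop
endfacet
facet normal -0.760 0.540 0.361
outer loop
vertex -0.891 3.438 -0.484
vertex -1.465 2.738 -0.645
vertex -0.806 2.348 1.326
endloop
endfacet
facet normal 0.191 0.068 -0.979
outer loop
vertex -1.465 2.738 -0.645
vertex -0.454 2.472 -0.466
vertex -1.278 1.837 -0.671
endloop
endfacet
facet normal -0.940 -0.203 0.274
outer loop
vertex -1.465 2.738 -0.645
vertex -1.278 1.837 -0.671
vertex -0.806 2.348 1.326
endloop
endfacet
facet normal 0.191 0.068 -0.979
outer loop
vertex -1.278 1.837 -0.671
vertex -0.454 2.472 -0.466
vertex -0.471 1.415 -0.543
endloop
endfacet
facet normal -0.478 -0.817 0.322
outer loop
vertex -1.278 1.837 -0.671
vertex -0.471 1.415 -0.543
vertex -0.806 2.348 1.326
endloop
endfacet
facet normal 0.192 0.068 -0.979
outer loop
vertex -0.471 1.415 -0.543
vertex -0.454 2.472 -0.466
vertex 0.349 1.789 -0.356
endloop
endfacet
facet normal 0.276 -0.839 0.468
outer loop
vertex -0.471 1.415 -0.543
vertex 0.349 1.789 -0.356
vertex -0.806 2.348 1.326
endloop
endfacet
facet normal 0.192 0.068 -0.979
outer loop
vertex 0.349 1.789 -0.356
vertex -0.454 2.472 -0.466
vertex 0.563 2.678 -0.252
endloop
endfacet
facet normal 0.756 -0.253 0.603
outer loop
vertex 0.349 1.789 -0.356
vertex 0.563 2.678 -0.252
vertex -0.806 2.348 1.326
endloop
endfacet

endsolid
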